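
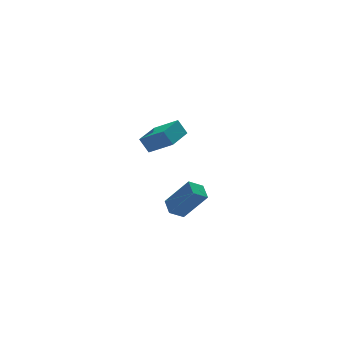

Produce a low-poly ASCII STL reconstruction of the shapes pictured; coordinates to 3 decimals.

solid 
facet normal -0.468 0.418 -0.779
outer loop
vertex -4.539 -2.399 -4.112
vertex -3.649 -2.363 -4.628
vertex -4.743 -3.416 -4.535
endloop
endfacet
facet normal -0.865 -0.035 0.501
outer loop
vertex -3.731 -4.317 -2.852
vertex -4.539 -2.399 -4.112
vertex -4.743 -3.416 -4.535
endloop
endfacet
facet normal -0.468 0.417 -0.779
outer loop
vertex -4.743 -3.416 -4.535
vertex -3.649 -2.363 -4.628
vertex -3.852 -3.38 -5.051
endloop
endfacet
facet normal -0.182 -0.908 -0.377
outer loop
vertex -3.852 -3.38 -5.051
vertex -3.731 -4.317 -2.852
vertex -4.743 -3.416 -4.535
endloop
endfacet
facet normal 0.182 0.908 0.377
outer loop
vertex -4.539 -2.399 -4.112
vertex -2.637 -3.264 -2.945
vertex -3.649 -2.363 -4.628
endloop
endfacet
facet normal -0.865 -0.036 0.501
outer loop
vertex -3.528 -3.3 -2.429
vertex -4.539 -2.399 -4.112
vertex -3.731 -4.317 -2.852
endloop
endfacet
facet normal 0.182 0.908 0.377
outer loop
vertex -3.528 -3.3 -2.429
vertex -2.637 -3.264 -2.945
vertex -4.539 -2.399 -4.112
endloop
endfacet
facet normal 0.865 0.036 -0.501
outer loop
vertex -3.649 -2.363 -4.628
vertex -2.637 -3.264 -2.945
vertex -3.852 -3.38 -5.051
endloop
endfacet
facet normal -0.182 -0.908 -0.377
outer loop
vertex -2.841 -4.281 -3.368
vertex -3.731 -4.317 -2.852
vertex -3.852 -3.38 -5.051
endloop
endfacet
facet normal 0.865 0.035 -0.501
outer loop
vertex -3.852 -3.38 -5.051
vertex -2.637 -3.264 -2.945
vertex -2.841 -4.281 -3.368
endloop
endfacet
facet normal 0.468 -0.417 0.779
outer loop
vertex -2.841 -4.281 -3.368
vertex -3.528 -3.3 -2.429
vertex -3.731 -4.317 -2.852
endloop
endfacet
facet normal 0.468 -0.418 0.779
outer loop
vertex -2.637 -3.264 -2.945
vertex -3.528 -3.3 -2.429
vertex -2.841 -4.281 -3.368
endloop
endfacet
facet normal -0.373 0.338 0.864
outer loop
vertex -2.354 2.533 -0.991
vertex -0.779 3.946 -0.863
vertex -3.343 3.716 -1.881
endloop
endfacet
facet normal -0.743 -0.667 -0.060
outer loop
vertex -2.921 3.334 -2.857
vertex -2.354 2.533 -0.991
vertex -3.343 3.716 -1.881
endloop
endfacet
facet normal -0.373 0.338 0.864
outer loop
vertex -3.343 3.716 -1.881
vertex -0.779 3.946 -0.863
vertex -1.767 5.129 -1.753
endloop
endfacet
facet normal -0.555 0.665 -0.500
outer loop
vertex -1.767 5.129 -1.753
vertex -2.921 3.334 -2.857
vertex -3.343 3.716 -1.881
endloop
endfacet
facet normal 0.555 -0.664 0.500
outer loop
vertex -2.354 2.533 -0.991
vertex -0.357 3.564 -1.839
vertex -0.779 3.946 -0.863
endloop
endfacet
facet normal -0.743 -0.666 -0.060
outer loop
vertex -1.933 2.151 -1.967
vertex -2.354 2.533 -0.991
vertex -2.921 3.334 -2.857
endloop
endfacet
facet normal 0.555 -0.665 0.500
outer loop
vertex -1.933 2.151 -1.967
vertex -0.357 3.564 -1.839
vertex -2.354 2.533 -0.991
endloop
endfacet
facet normal 0.743 0.666 0.061
outer loop
vertex -0.779 3.946 -0.863
vertex -0.357 3.564 -1.839
vertex -1.767 5.129 -1.753
endloop
endfacet
facet normal -0.556 0.665 -0.500
outer loop
vertex -1.346 4.747 -2.729
vertex -2.921 3.334 -2.857
vertex -1.767 5.129 -1.753
endloop
endfacet
facet normal 0.743 0.666 0.060
outer loop
vertex -1.767 5.129 -1.753
vertex -0.357 3.564 -1.839
vertex -1.346 4.747 -2.729
endloop
endfacet
facet normal 0.373 -0.338 -0.864
outer loop
vertex -1.346 4.747 -2.729
vertex -1.933 2.151 -1.967
vertex -2.921 3.334 -2.857
endloop
endfacet
facet normal 0.373 -0.338 -0.864
outer loop
vertex -0.357 3.564 -1.839
vertex -1.933 2.151 -1.967
vertex -1.346 4.747 -2.729
endloop
endfacet

endsolid


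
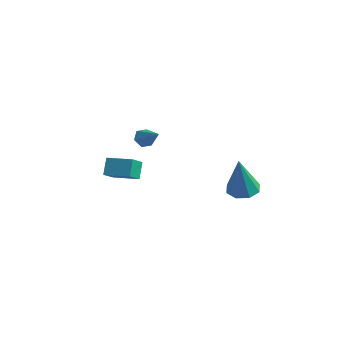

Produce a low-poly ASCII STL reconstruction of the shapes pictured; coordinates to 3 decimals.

solid 
facet normal -0.909 -0.394 -0.138
outer loop
vertex -2.896 -2.885 2.393
vertex -3.2 -2.447 3.143
vertex -3.136 -2.145 1.864
endloop
endfacet
facet normal 0.330 -0.476 -0.815
outer loop
vertex -2.0 -1.653 2.037
vertex -2.896 -2.885 2.393
vertex -3.136 -2.145 1.864
endloop
endfacet
facet normal -0.909 -0.394 -0.139
outer loop
vertex -3.136 -2.145 1.864
vertex -3.2 -2.447 3.143
vertex -3.44 -1.708 2.614
endloop
endfacet
facet normal -0.255 0.787 -0.562
outer loop
vertex -3.44 -1.708 2.614
vertex -2.0 -1.653 2.037
vertex -3.136 -2.145 1.864
endloop
endfacet
facet normal 0.255 -0.786 0.563
outer loop
vertex -2.896 -2.885 2.393
vertex -2.064 -1.955 3.316
vertex -3.2 -2.447 3.143
endloop
endfacet
facet normal 0.331 -0.476 -0.815
outer loop
vertex -1.76 -2.392 2.566
vertex -2.896 -2.885 2.393
vertex -2.0 -1.653 2.037
endloop
endfacet
facet normal 0.256 -0.787 0.562
outer loop
vertex -1.76 -2.392 2.566
vertex -2.064 -1.955 3.316
vertex -2.896 -2.885 2.393
endloop
endfacet
facet normal -0.330 0.476 0.815
outer loop
vertex -3.2 -2.447 3.143
vertex -2.064 -1.955 3.316
vertex -3.44 -1.708 2.614
endloop
endfacet
facet normal -0.255 0.786 -0.563
outer loop
vertex -2.304 -1.215 2.787
vertex -2.0 -1.653 2.037
vertex -3.44 -1.708 2.614
endloop
endfacet
facet normal -0.331 0.476 0.815
outer loop
vertex -3.44 -1.708 2.614
vertex -2.064 -1.955 3.316
vertex -2.304 -1.215 2.787
endloop
endfacet
facet normal 0.909 0.394 0.138
outer loop
vertex -2.304 -1.215 2.787
vertex -1.76 -2.392 2.566
vertex -2.0 -1.653 2.037
endloop
endfacet
facet normal 0.909 0.394 0.139
outer loop
vertex -2.064 -1.955 3.316
vertex -1.76 -2.392 2.566
vertex -2.304 -1.215 2.787
endloop
endfacet
facet normal -0.147 0.276 -0.950
outer loop
vertex 3.187 0.363 2.65
vertex 2.51 0.093 2.676
vertex 2.813 0.742 2.818
endloop
endfacet
facet normal 0.737 0.560 0.378
outer loop
vertex 3.187 0.363 2.65
vertex 2.813 0.742 2.818
vertex 2.81 -0.473 4.624
endloop
endfacet
facet normal -0.146 0.276 -0.950
outer loop
vertex 2.813 0.742 2.818
vertex 2.51 0.093 2.676
vertex 2.26 0.741 2.903
endloop
endfacet
facet normal 0.084 0.827 0.556
outer loop
vertex 2.813 0.742 2.818
vertex 2.26 0.741 2.903
vertex 2.81 -0.473 4.624
endloop
endfacet
facet normal -0.147 0.276 -0.950
outer loop
vertex 2.26 0.741 2.903
vertex 2.51 0.093 2.676
vertex 1.854 0.36 2.855
endloop
endfacet
facet normal -0.592 0.557 0.582
outer loop
vertex 2.26 0.741 2.903
vertex 1.854 0.36 2.855
vertex 2.81 -0.473 4.624
endloop
endfacet
facet normal -0.147 0.275 -0.950
outer loop
vertex 1.854 0.36 2.855
vertex 2.51 0.093 2.676
vertex 1.832 -0.177 2.703
endloop
endfacet
facet normal -0.893 -0.088 0.441
outer loop
vertex 1.854 0.36 2.855
vertex 1.832 -0.177 2.703
vertex 2.81 -0.473 4.624
endloop
endfacet
facet normal -0.148 0.275 -0.950
outer loop
vertex 1.832 -0.177 2.703
vertex 2.51 0.093 2.676
vertex 2.206 -0.556 2.535
endloop
endfacet
facet normal -0.646 -0.733 0.216
outer loop
vertex 1.832 -0.177 2.703
vertex 2.206 -0.556 2.535
vertex 2.81 -0.473 4.624
endloop
endfacet
facet normal -0.147 0.275 -0.950
outer loop
vertex 2.206 -0.556 2.535
vertex 2.51 0.093 2.676
vertex 2.759 -0.555 2.45
endloop
endfacet
facet normal 0.008 -0.999 0.038
outer loop
vertex 2.206 -0.556 2.535
vertex 2.759 -0.555 2.45
vertex 2.81 -0.473 4.624
endloop
endfacet
facet normal -0.148 0.275 -0.950
outer loop
vertex 2.759 -0.555 2.45
vertex 2.51 0.093 2.676
vertex 3.165 -0.174 2.497
endloop
endfacet
facet normal 0.684 -0.730 0.011
outer loop
vertex 2.759 -0.555 2.45
vertex 3.165 -0.174 2.497
vertex 2.81 -0.473 4.624
endloop
endfacet
facet normal -0.147 0.277 -0.950
outer loop
vertex 3.165 -0.174 2.497
vertex 2.51 0.093 2.676
vertex 3.187 0.363 2.65
endloop
endfacet
facet normal 0.985 -0.084 0.153
outer loop
vertex 3.165 -0.174 2.497
vertex 3.187 0.363 2.65
vertex 2.81 -0.473 4.624
endloop
endfacet
facet normal -0.839 0.051 -0.541
outer loop
vertex -3.344 -0.352 3.014
vertex -3.55 -0.028 3.364
vertex -3.279 0.161 2.962
endloop
endfacet
facet normal 0.784 -0.160 -0.599
outer loop
vertex -3.344 -0.352 3.014
vertex -3.279 0.161 2.962
vertex -2.51 -0.092 4.036
endloop
endfacet
facet normal -0.839 0.052 -0.541
outer loop
vertex -3.279 0.161 2.962
vertex -3.55 -0.028 3.364
vertex -3.485 0.486 3.313
endloop
endfacet
facet normal 0.637 0.715 -0.288
outer loop
vertex -3.279 0.161 2.962
vertex -3.485 0.486 3.313
vertex -2.51 -0.092 4.036
endloop
endfacet
facet normal -0.839 0.052 -0.542
outer loop
vertex -3.485 0.486 3.313
vertex -3.55 -0.028 3.364
vertex -3.756 0.297 3.714
endloop
endfacet
facet normal 0.139 0.856 0.497
outer loop
vertex -3.485 0.486 3.313
vertex -3.756 0.297 3.714
vertex -2.51 -0.092 4.036
endloop
endfacet
facet normal -0.839 0.052 -0.542
outer loop
vertex -3.756 0.297 3.714
vertex -3.55 -0.028 3.364
vertex -3.821 -0.217 3.765
endloop
endfacet
facet normal -0.212 0.123 0.969
outer loop
vertex -3.756 0.297 3.714
vertex -3.821 -0.217 3.765
vertex -2.51 -0.092 4.036
endloop
endfacet
facet normal -0.839 0.052 -0.542
outer loop
vertex -3.821 -0.217 3.765
vertex -3.55 -0.028 3.364
vertex -3.615 -0.541 3.415
endloop
endfacet
facet normal -0.064 -0.751 0.657
outer loop
vertex -3.821 -0.217 3.765
vertex -3.615 -0.541 3.415
vertex -2.51 -0.092 4.036
endloop
endfacet
facet normal -0.839 0.052 -0.542
outer loop
vertex -3.615 -0.541 3.415
vertex -3.55 -0.028 3.364
vertex -3.344 -0.352 3.014
endloop
endfacet
facet normal 0.434 -0.892 -0.127
outer loop
vertex -3.615 -0.541 3.415
vertex -3.344 -0.352 3.014
vertex -2.51 -0.092 4.036
endloop
endfacet

endsolid


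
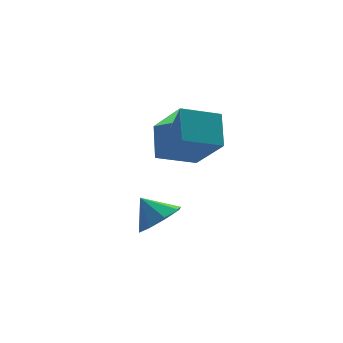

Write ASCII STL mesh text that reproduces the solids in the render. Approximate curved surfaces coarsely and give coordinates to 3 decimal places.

solid 
facet normal 0.382 -0.574 -0.725
outer loop
vertex 1.171 -1.837 -2.127
vertex 0.734 -1.443 -2.669
vertex 1.465 -1.351 -2.357
endloop
endfacet
facet normal 0.416 0.171 0.893
outer loop
vertex 1.171 -1.837 -2.127
vertex 1.465 -1.351 -2.357
vertex 0.346 -0.857 -1.931
endloop
endfacet
facet normal 0.381 -0.576 -0.723
outer loop
vertex 1.465 -1.351 -2.357
vertex 0.734 -1.443 -2.669
vertex 1.331 -0.92 -2.771
endloop
endfacet
facet normal 0.503 0.675 0.540
outer loop
vertex 1.465 -1.351 -2.357
vertex 1.331 -0.92 -2.771
vertex 0.346 -0.857 -1.931
endloop
endfacet
facet normal 0.380 -0.575 -0.725
outer loop
vertex 1.331 -0.92 -2.771
vertex 0.734 -1.443 -2.669
vertex 0.847 -0.795 -3.124
endloop
endfacet
facet normal 0.165 0.979 0.120
outer loop
vertex 1.331 -0.92 -2.771
vertex 0.847 -0.795 -3.124
vertex 0.346 -0.857 -1.931
endloop
endfacet
facet normal 0.382 -0.575 -0.724
outer loop
vertex 0.847 -0.795 -3.124
vertex 0.734 -1.443 -2.669
vertex 0.297 -1.05 -3.212
endloop
endfacet
facet normal -0.401 0.908 -0.121
outer loop
vertex 0.847 -0.795 -3.124
vertex 0.297 -1.05 -3.212
vertex 0.346 -0.857 -1.931
endloop
endfacet
facet normal 0.381 -0.576 -0.723
outer loop
vertex 0.297 -1.05 -3.212
vertex 0.734 -1.443 -2.669
vertex 0.003 -1.535 -2.981
endloop
endfacet
facet normal -0.863 0.503 -0.043
outer loop
vertex 0.297 -1.05 -3.212
vertex 0.003 -1.535 -2.981
vertex 0.346 -0.857 -1.931
endloop
endfacet
facet normal 0.381 -0.574 -0.724
outer loop
vertex 0.003 -1.535 -2.981
vertex 0.734 -1.443 -2.669
vertex 0.138 -1.966 -2.568
endloop
endfacet
facet normal -0.951 -0.000 0.311
outer loop
vertex 0.003 -1.535 -2.981
vertex 0.138 -1.966 -2.568
vertex 0.346 -0.857 -1.931
endloop
endfacet
facet normal 0.381 -0.574 -0.724
outer loop
vertex 0.138 -1.966 -2.568
vertex 0.734 -1.443 -2.669
vertex 0.622 -2.091 -2.214
endloop
endfacet
facet normal -0.612 -0.304 0.730
outer loop
vertex 0.138 -1.966 -2.568
vertex 0.622 -2.091 -2.214
vertex 0.346 -0.857 -1.931
endloop
endfacet
facet normal 0.381 -0.575 -0.725
outer loop
vertex 0.622 -2.091 -2.214
vertex 0.734 -1.443 -2.669
vertex 1.171 -1.837 -2.127
endloop
endfacet
facet normal -0.046 -0.233 0.971
outer loop
vertex 0.622 -2.091 -2.214
vertex 1.171 -1.837 -2.127
vertex 0.346 -0.857 -1.931
endloop
endfacet
facet normal -0.935 0.106 0.338
outer loop
vertex 1.133 -2.109 1.01
vertex 1.522 -1.156 1.788
vertex 0.807 -0.938 -0.262
endloop
endfacet
facet normal -0.301 -0.739 -0.603
outer loop
vertex 2.098 -1.084 -0.728
vertex 1.133 -2.109 1.01
vertex 0.807 -0.938 -0.262
endloop
endfacet
facet normal -0.935 0.107 0.338
outer loop
vertex 0.807 -0.938 -0.262
vertex 1.522 -1.156 1.788
vertex 1.196 0.015 0.515
endloop
endfacet
facet normal -0.186 0.665 -0.723
outer loop
vertex 1.196 0.015 0.515
vertex 2.098 -1.084 -0.728
vertex 0.807 -0.938 -0.262
endloop
endfacet
facet normal 0.186 -0.666 0.723
outer loop
vertex 1.133 -2.109 1.01
vertex 2.813 -1.302 1.322
vertex 1.522 -1.156 1.788
endloop
endfacet
facet normal -0.301 -0.739 -0.603
outer loop
vertex 2.424 -2.255 0.545
vertex 1.133 -2.109 1.01
vertex 2.098 -1.084 -0.728
endloop
endfacet
facet normal 0.185 -0.665 0.723
outer loop
vertex 2.424 -2.255 0.545
vertex 2.813 -1.302 1.322
vertex 1.133 -2.109 1.01
endloop
endfacet
facet normal 0.301 0.739 0.603
outer loop
vertex 1.522 -1.156 1.788
vertex 2.813 -1.302 1.322
vertex 1.196 0.015 0.515
endloop
endfacet
facet normal -0.185 0.666 -0.723
outer loop
vertex 2.487 -0.131 0.05
vertex 2.098 -1.084 -0.728
vertex 1.196 0.015 0.515
endloop
endfacet
facet normal 0.301 0.739 0.603
outer loop
vertex 1.196 0.015 0.515
vertex 2.813 -1.302 1.322
vertex 2.487 -0.131 0.05
endloop
endfacet
facet normal 0.935 -0.106 -0.337
outer loop
vertex 2.487 -0.131 0.05
vertex 2.424 -2.255 0.545
vertex 2.098 -1.084 -0.728
endloop
endfacet
facet normal 0.935 -0.106 -0.338
outer loop
vertex 2.813 -1.302 1.322
vertex 2.424 -2.255 0.545
vertex 2.487 -0.131 0.05
endloop
endfacet

endsolid


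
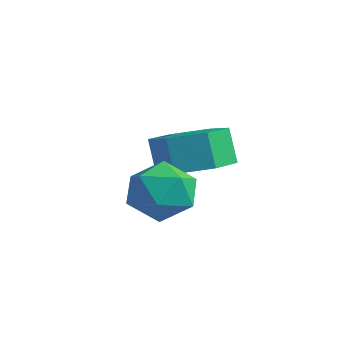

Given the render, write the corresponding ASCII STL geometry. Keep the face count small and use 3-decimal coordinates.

solid 
facet normal -0.973 0.145 -0.179
outer loop
vertex -0.747 -4.036 -3.236
vertex -0.935 -4.231 -2.373
vertex -0.763 -3.377 -2.617
endloop
endfacet
facet normal -0.573 0.553 -0.604
outer loop
vertex -0.747 -4.036 -3.236
vertex -0.763 -3.377 -2.617
vertex -0.114 -3.391 -3.246
endloop
endfacet
facet normal -0.143 0.125 -0.982
outer loop
vertex -0.747 -4.036 -3.236
vertex -0.114 -3.391 -3.246
vertex 0.117 -4.254 -3.39
endloop
endfacet
facet normal -0.279 -0.547 -0.789
outer loop
vertex -0.747 -4.036 -3.236
vertex 0.117 -4.254 -3.39
vertex -0.391 -4.773 -2.851
endloop
endfacet
facet normal -0.792 -0.536 -0.294
outer loop
vertex -0.747 -4.036 -3.236
vertex -0.391 -4.773 -2.851
vertex -0.935 -4.231 -2.373
endloop
endfacet
facet normal -0.164 0.968 -0.191
outer loop
vertex -0.114 -3.391 -3.246
vertex -0.763 -3.377 -2.617
vertex 0.091 -3.187 -2.389
endloop
endfacet
facet normal -0.812 0.306 0.497
outer loop
vertex -0.763 -3.377 -2.617
vertex -0.935 -4.231 -2.373
vertex -0.417 -3.706 -1.85
endloop
endfacet
facet normal -0.518 -0.796 0.313
outer loop
vertex -0.935 -4.231 -2.373
vertex -0.391 -4.773 -2.851
vertex -0.186 -4.569 -1.994
endloop
endfacet
facet normal 0.312 -0.814 -0.490
outer loop
vertex -0.391 -4.773 -2.851
vertex 0.117 -4.254 -3.39
vertex 0.463 -4.583 -2.623
endloop
endfacet
facet normal 0.530 0.276 -0.802
outer loop
vertex 0.117 -4.254 -3.39
vertex -0.114 -3.391 -3.246
vertex 0.635 -3.729 -2.867
endloop
endfacet
facet normal 0.279 0.547 0.789
outer loop
vertex 0.447 -3.924 -2.004
vertex 0.091 -3.187 -2.389
vertex -0.417 -3.706 -1.85
endloop
endfacet
facet normal 0.143 -0.125 0.982
outer loop
vertex 0.447 -3.924 -2.004
vertex -0.417 -3.706 -1.85
vertex -0.186 -4.569 -1.994
endloop
endfacet
facet normal 0.573 -0.553 0.604
outer loop
vertex 0.447 -3.924 -2.004
vertex -0.186 -4.569 -1.994
vertex 0.463 -4.583 -2.623
endloop
endfacet
facet normal 0.973 -0.145 0.179
outer loop
vertex 0.447 -3.924 -2.004
vertex 0.463 -4.583 -2.623
vertex 0.635 -3.729 -2.867
endloop
endfacet
facet normal 0.792 0.536 0.294
outer loop
vertex 0.447 -3.924 -2.004
vertex 0.635 -3.729 -2.867
vertex 0.091 -3.187 -2.389
endloop
endfacet
facet normal -0.312 0.814 0.490
outer loop
vertex -0.417 -3.706 -1.85
vertex 0.091 -3.187 -2.389
vertex -0.763 -3.377 -2.617
endloop
endfacet
facet normal -0.530 -0.276 0.802
outer loop
vertex -0.186 -4.569 -1.994
vertex -0.417 -3.706 -1.85
vertex -0.935 -4.231 -2.373
endloop
endfacet
facet normal 0.164 -0.968 0.191
outer loop
vertex 0.463 -4.583 -2.623
vertex -0.186 -4.569 -1.994
vertex -0.391 -4.773 -2.851
endloop
endfacet
facet normal 0.812 -0.306 -0.497
outer loop
vertex 0.635 -3.729 -2.867
vertex 0.463 -4.583 -2.623
vertex 0.117 -4.254 -3.39
endloop
endfacet
facet normal 0.518 0.796 -0.313
outer loop
vertex 0.091 -3.187 -2.389
vertex 0.635 -3.729 -2.867
vertex -0.114 -3.391 -3.246
endloop
endfacet
facet normal 0.373 -0.067 -0.925
outer loop
vertex -0.811 -1.202 -2.765
vertex -1.402 -1.936 -2.95
vertex -1.683 -1.035 -3.129
endloop
endfacet
facet normal 0.186 0.982 0.004
outer loop
vertex -0.811 -1.202 -2.765
vertex -1.683 -1.035 -3.129
vertex -1.206 -1.131 -1.784
endloop
endfacet
facet normal 0.186 0.982 0.004
outer loop
vertex -1.206 -1.131 -1.784
vertex -1.683 -1.035 -3.129
vertex -2.079 -0.964 -2.148
endloop
endfacet
facet normal -0.373 0.067 0.925
outer loop
vertex -1.206 -1.131 -1.784
vertex -2.079 -0.964 -2.148
vertex -1.798 -1.864 -1.97
endloop
endfacet
facet normal 0.373 -0.068 -0.925
outer loop
vertex -1.683 -1.035 -3.129
vertex -1.402 -1.936 -2.95
vertex -2.275 -1.768 -3.314
endloop
endfacet
facet normal -0.693 0.642 -0.326
outer loop
vertex -1.683 -1.035 -3.129
vertex -2.275 -1.768 -3.314
vertex -2.079 -0.964 -2.148
endloop
endfacet
facet normal -0.694 0.642 -0.326
outer loop
vertex -2.079 -0.964 -2.148
vertex -2.275 -1.768 -3.314
vertex -2.67 -1.697 -2.333
endloop
endfacet
facet normal -0.373 0.067 0.926
outer loop
vertex -2.079 -0.964 -2.148
vertex -2.67 -1.697 -2.333
vertex -1.798 -1.864 -1.97
endloop
endfacet
facet normal 0.373 -0.066 -0.925
outer loop
vertex -2.275 -1.768 -3.314
vertex -1.402 -1.936 -2.95
vertex -1.994 -2.669 -3.136
endloop
endfacet
facet normal -0.881 -0.340 -0.330
outer loop
vertex -2.275 -1.768 -3.314
vertex -1.994 -2.669 -3.136
vertex -2.67 -1.697 -2.333
endloop
endfacet
facet normal -0.881 -0.340 -0.330
outer loop
vertex -2.67 -1.697 -2.333
vertex -1.994 -2.669 -3.136
vertex -2.389 -2.598 -2.155
endloop
endfacet
facet normal -0.373 0.067 0.926
outer loop
vertex -2.67 -1.697 -2.333
vertex -2.389 -2.598 -2.155
vertex -1.798 -1.864 -1.97
endloop
endfacet
facet normal 0.373 -0.067 -0.925
outer loop
vertex -1.994 -2.669 -3.136
vertex -1.402 -1.936 -2.95
vertex -1.121 -2.836 -2.772
endloop
endfacet
facet normal -0.186 -0.982 -0.004
outer loop
vertex -1.994 -2.669 -3.136
vertex -1.121 -2.836 -2.772
vertex -2.389 -2.598 -2.155
endloop
endfacet
facet normal -0.186 -0.982 -0.004
outer loop
vertex -2.389 -2.598 -2.155
vertex -1.121 -2.836 -2.772
vertex -1.517 -2.765 -1.791
endloop
endfacet
facet normal -0.373 0.067 0.925
outer loop
vertex -2.389 -2.598 -2.155
vertex -1.517 -2.765 -1.791
vertex -1.798 -1.864 -1.97
endloop
endfacet
facet normal 0.373 -0.067 -0.926
outer loop
vertex -1.121 -2.836 -2.772
vertex -1.402 -1.936 -2.95
vertex -0.53 -2.103 -2.587
endloop
endfacet
facet normal 0.694 -0.642 0.327
outer loop
vertex -1.121 -2.836 -2.772
vertex -0.53 -2.103 -2.587
vertex -1.517 -2.765 -1.791
endloop
endfacet
facet normal 0.694 -0.642 0.326
outer loop
vertex -1.517 -2.765 -1.791
vertex -0.53 -2.103 -2.587
vertex -0.925 -2.032 -1.606
endloop
endfacet
facet normal -0.373 0.068 0.925
outer loop
vertex -1.517 -2.765 -1.791
vertex -0.925 -2.032 -1.606
vertex -1.798 -1.864 -1.97
endloop
endfacet
facet normal 0.373 -0.067 -0.926
outer loop
vertex -0.53 -2.103 -2.587
vertex -1.402 -1.936 -2.95
vertex -0.811 -1.202 -2.765
endloop
endfacet
facet normal 0.881 0.340 0.330
outer loop
vertex -0.53 -2.103 -2.587
vertex -0.811 -1.202 -2.765
vertex -0.925 -2.032 -1.606
endloop
endfacet
facet normal 0.881 0.340 0.330
outer loop
vertex -0.925 -2.032 -1.606
vertex -0.811 -1.202 -2.765
vertex -1.206 -1.131 -1.784
endloop
endfacet
facet normal -0.373 0.066 0.925
outer loop
vertex -0.925 -2.032 -1.606
vertex -1.206 -1.131 -1.784
vertex -1.798 -1.864 -1.97
endloop
endfacet

endsolid


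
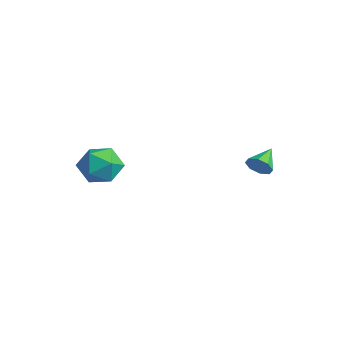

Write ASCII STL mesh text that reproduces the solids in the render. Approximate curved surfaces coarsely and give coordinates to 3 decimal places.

solid 
facet normal 0.474 -0.778 -0.412
outer loop
vertex 2.33 3.415 -2.574
vertex 2.088 3.009 -2.086
vertex 1.872 3.203 -2.701
endloop
endfacet
facet normal -0.181 0.763 -0.620
outer loop
vertex 2.33 3.415 -2.574
vertex 1.872 3.203 -2.701
vertex 1.452 4.051 -1.534
endloop
endfacet
facet normal 0.475 -0.778 -0.412
outer loop
vertex 1.872 3.203 -2.701
vertex 2.088 3.009 -2.086
vertex 1.54 2.877 -2.468
endloop
endfacet
facet normal -0.751 0.376 -0.543
outer loop
vertex 1.872 3.203 -2.701
vertex 1.54 2.877 -2.468
vertex 1.452 4.051 -1.534
endloop
endfacet
facet normal 0.475 -0.778 -0.412
outer loop
vertex 1.54 2.877 -2.468
vertex 2.088 3.009 -2.086
vertex 1.529 2.628 -2.011
endloop
endfacet
facet normal -0.998 -0.039 -0.045
outer loop
vertex 1.54 2.877 -2.468
vertex 1.529 2.628 -2.011
vertex 1.452 4.051 -1.534
endloop
endfacet
facet normal 0.475 -0.778 -0.412
outer loop
vertex 1.529 2.628 -2.011
vertex 2.088 3.009 -2.086
vertex 1.845 2.602 -1.598
endloop
endfacet
facet normal -0.779 -0.237 0.581
outer loop
vertex 1.529 2.628 -2.011
vertex 1.845 2.602 -1.598
vertex 1.452 4.051 -1.534
endloop
endfacet
facet normal 0.474 -0.778 -0.412
outer loop
vertex 1.845 2.602 -1.598
vertex 2.088 3.009 -2.086
vertex 2.303 2.814 -1.471
endloop
endfacet
facet normal -0.221 -0.103 0.970
outer loop
vertex 1.845 2.602 -1.598
vertex 2.303 2.814 -1.471
vertex 1.452 4.051 -1.534
endloop
endfacet
facet normal 0.474 -0.778 -0.412
outer loop
vertex 2.303 2.814 -1.471
vertex 2.088 3.009 -2.086
vertex 2.635 3.14 -1.705
endloop
endfacet
facet normal 0.349 0.285 0.893
outer loop
vertex 2.303 2.814 -1.471
vertex 2.635 3.14 -1.705
vertex 1.452 4.051 -1.534
endloop
endfacet
facet normal 0.474 -0.778 -0.413
outer loop
vertex 2.635 3.14 -1.705
vertex 2.088 3.009 -2.086
vertex 2.646 3.389 -2.162
endloop
endfacet
facet normal 0.596 0.699 0.395
outer loop
vertex 2.635 3.14 -1.705
vertex 2.646 3.389 -2.162
vertex 1.452 4.051 -1.534
endloop
endfacet
facet normal 0.474 -0.778 -0.412
outer loop
vertex 2.646 3.389 -2.162
vertex 2.088 3.009 -2.086
vertex 2.33 3.415 -2.574
endloop
endfacet
facet normal 0.376 0.897 -0.232
outer loop
vertex 2.646 3.389 -2.162
vertex 2.33 3.415 -2.574
vertex 1.452 4.051 -1.534
endloop
endfacet
facet normal -0.963 0.268 0.018
outer loop
vertex -4.662 -0.909 -3.695
vertex -4.952 -1.914 -4.257
vertex -4.922 -1.886 -3.07
endloop
endfacet
facet normal -0.615 0.535 0.580
outer loop
vertex -4.662 -0.909 -3.695
vertex -4.922 -1.886 -3.07
vertex -4.012 -1.195 -2.742
endloop
endfacet
facet normal -0.079 0.939 0.336
outer loop
vertex -4.662 -0.909 -3.695
vertex -4.012 -1.195 -2.742
vertex -3.479 -0.798 -3.727
endloop
endfacet
facet normal -0.097 0.921 -0.377
outer loop
vertex -4.662 -0.909 -3.695
vertex -3.479 -0.798 -3.727
vertex -4.06 -1.242 -4.664
endloop
endfacet
facet normal -0.643 0.507 -0.574
outer loop
vertex -4.662 -0.909 -3.695
vertex -4.06 -1.242 -4.664
vertex -4.952 -1.914 -4.257
endloop
endfacet
facet normal -0.332 -0.011 0.943
outer loop
vertex -4.012 -1.195 -2.742
vertex -4.922 -1.886 -3.07
vertex -3.9 -2.378 -2.716
endloop
endfacet
facet normal -0.896 -0.443 0.033
outer loop
vertex -4.922 -1.886 -3.07
vertex -4.952 -1.914 -4.257
vertex -4.481 -2.822 -3.653
endloop
endfacet
facet normal -0.379 -0.056 -0.924
outer loop
vertex -4.952 -1.914 -4.257
vertex -4.06 -1.242 -4.664
vertex -3.948 -2.425 -4.638
endloop
endfacet
facet normal 0.506 0.615 -0.605
outer loop
vertex -4.06 -1.242 -4.664
vertex -3.479 -0.798 -3.727
vertex -3.038 -1.734 -4.31
endloop
endfacet
facet normal 0.535 0.642 0.549
outer loop
vertex -3.479 -0.798 -3.727
vertex -4.012 -1.195 -2.742
vertex -3.008 -1.706 -3.123
endloop
endfacet
facet normal 0.097 -0.921 0.377
outer loop
vertex -3.298 -2.711 -3.685
vertex -3.9 -2.378 -2.716
vertex -4.481 -2.822 -3.653
endloop
endfacet
facet normal 0.079 -0.939 -0.336
outer loop
vertex -3.298 -2.711 -3.685
vertex -4.481 -2.822 -3.653
vertex -3.948 -2.425 -4.638
endloop
endfacet
facet normal 0.615 -0.535 -0.580
outer loop
vertex -3.298 -2.711 -3.685
vertex -3.948 -2.425 -4.638
vertex -3.038 -1.734 -4.31
endloop
endfacet
facet normal 0.963 -0.268 -0.018
outer loop
vertex -3.298 -2.711 -3.685
vertex -3.038 -1.734 -4.31
vertex -3.008 -1.706 -3.123
endloop
endfacet
facet normal 0.643 -0.507 0.574
outer loop
vertex -3.298 -2.711 -3.685
vertex -3.008 -1.706 -3.123
vertex -3.9 -2.378 -2.716
endloop
endfacet
facet normal -0.506 -0.615 0.605
outer loop
vertex -4.481 -2.822 -3.653
vertex -3.9 -2.378 -2.716
vertex -4.922 -1.886 -3.07
endloop
endfacet
facet normal -0.535 -0.642 -0.549
outer loop
vertex -3.948 -2.425 -4.638
vertex -4.481 -2.822 -3.653
vertex -4.952 -1.914 -4.257
endloop
endfacet
facet normal 0.332 0.011 -0.943
outer loop
vertex -3.038 -1.734 -4.31
vertex -3.948 -2.425 -4.638
vertex -4.06 -1.242 -4.664
endloop
endfacet
facet normal 0.896 0.443 -0.033
outer loop
vertex -3.008 -1.706 -3.123
vertex -3.038 -1.734 -4.31
vertex -3.479 -0.798 -3.727
endloop
endfacet
facet normal 0.379 0.056 0.924
outer loop
vertex -3.9 -2.378 -2.716
vertex -3.008 -1.706 -3.123
vertex -4.012 -1.195 -2.742
endloop
endfacet

endsolid


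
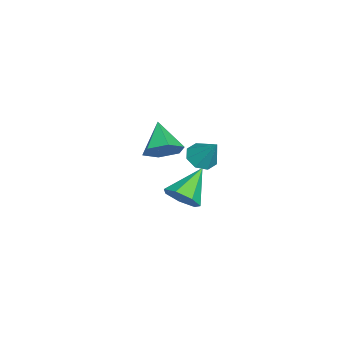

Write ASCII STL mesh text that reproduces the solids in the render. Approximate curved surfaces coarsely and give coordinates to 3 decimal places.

solid 
facet normal 0.767 0.258 -0.587
outer loop
vertex 0.727 -2.718 -1.169
vertex 0.089 -2.025 -1.698
vertex 0.642 -1.696 -0.83
endloop
endfacet
facet normal 0.232 -0.289 0.929
outer loop
vertex 0.727 -2.718 -1.169
vertex 0.642 -1.696 -0.83
vertex -1.369 -2.515 -0.582
endloop
endfacet
facet normal 0.767 0.258 -0.587
outer loop
vertex 0.642 -1.696 -0.83
vertex 0.089 -2.025 -1.698
vertex 0.004 -1.003 -1.359
endloop
endfacet
facet normal -0.114 0.534 0.838
outer loop
vertex 0.642 -1.696 -0.83
vertex 0.004 -1.003 -1.359
vertex -1.369 -2.515 -0.582
endloop
endfacet
facet normal 0.768 0.258 -0.586
outer loop
vertex 0.004 -1.003 -1.359
vertex 0.089 -2.025 -1.698
vertex -0.548 -1.332 -2.227
endloop
endfacet
facet normal -0.686 0.709 0.167
outer loop
vertex 0.004 -1.003 -1.359
vertex -0.548 -1.332 -2.227
vertex -1.369 -2.515 -0.582
endloop
endfacet
facet normal 0.767 0.257 -0.587
outer loop
vertex -0.548 -1.332 -2.227
vertex 0.089 -2.025 -1.698
vertex -0.464 -2.354 -2.565
endloop
endfacet
facet normal -0.910 0.061 -0.410
outer loop
vertex -0.548 -1.332 -2.227
vertex -0.464 -2.354 -2.565
vertex -1.369 -2.515 -0.582
endloop
endfacet
facet normal 0.767 0.258 -0.587
outer loop
vertex -0.464 -2.354 -2.565
vertex 0.089 -2.025 -1.698
vertex 0.174 -3.047 -2.036
endloop
endfacet
facet normal -0.563 -0.762 -0.319
outer loop
vertex -0.464 -2.354 -2.565
vertex 0.174 -3.047 -2.036
vertex -1.369 -2.515 -0.582
endloop
endfacet
facet normal 0.767 0.258 -0.587
outer loop
vertex 0.174 -3.047 -2.036
vertex 0.089 -2.025 -1.698
vertex 0.727 -2.718 -1.169
endloop
endfacet
facet normal 0.007 -0.936 0.351
outer loop
vertex 0.174 -3.047 -2.036
vertex 0.727 -2.718 -1.169
vertex -1.369 -2.515 -0.582
endloop
endfacet
facet normal 0.737 -0.380 -0.559
outer loop
vertex 4.429 -0.812 -1.415
vertex 3.905 -0.61 -2.243
vertex 4.566 -0.03 -1.766
endloop
endfacet
facet normal 0.305 0.345 0.888
outer loop
vertex 4.429 -0.812 -1.415
vertex 4.566 -0.03 -1.766
vertex 2.395 0.17 -1.097
endloop
endfacet
facet normal 0.737 -0.381 -0.559
outer loop
vertex 4.566 -0.03 -1.766
vertex 3.905 -0.61 -2.243
vertex 4.206 0.315 -2.476
endloop
endfacet
facet normal 0.192 0.917 0.348
outer loop
vertex 4.566 -0.03 -1.766
vertex 4.206 0.315 -2.476
vertex 2.395 0.17 -1.097
endloop
endfacet
facet normal 0.736 -0.381 -0.559
outer loop
vertex 4.206 0.315 -2.476
vertex 3.905 -0.61 -2.243
vertex 3.619 -0.036 -3.01
endloop
endfacet
facet normal -0.289 0.914 -0.283
outer loop
vertex 4.206 0.315 -2.476
vertex 3.619 -0.036 -3.01
vertex 2.395 0.17 -1.097
endloop
endfacet
facet normal 0.737 -0.380 -0.559
outer loop
vertex 3.619 -0.036 -3.01
vertex 3.905 -0.61 -2.243
vertex 3.248 -0.819 -2.967
endloop
endfacet
facet normal -0.776 0.338 -0.533
outer loop
vertex 3.619 -0.036 -3.01
vertex 3.248 -0.819 -2.967
vertex 2.395 0.17 -1.097
endloop
endfacet
facet normal 0.737 -0.380 -0.559
outer loop
vertex 3.248 -0.819 -2.967
vertex 3.905 -0.61 -2.243
vertex 3.372 -1.445 -2.378
endloop
endfacet
facet normal -0.901 -0.378 -0.212
outer loop
vertex 3.248 -0.819 -2.967
vertex 3.372 -1.445 -2.378
vertex 2.395 0.17 -1.097
endloop
endfacet
facet normal 0.737 -0.380 -0.559
outer loop
vertex 3.372 -1.445 -2.378
vertex 3.905 -0.61 -2.243
vertex 3.897 -1.442 -1.688
endloop
endfacet
facet normal -0.572 -0.694 0.438
outer loop
vertex 3.372 -1.445 -2.378
vertex 3.897 -1.442 -1.688
vertex 2.395 0.17 -1.097
endloop
endfacet
facet normal 0.737 -0.380 -0.559
outer loop
vertex 3.897 -1.442 -1.688
vertex 3.905 -0.61 -2.243
vertex 4.429 -0.812 -1.415
endloop
endfacet
facet normal -0.035 -0.372 0.927
outer loop
vertex 3.897 -1.442 -1.688
vertex 4.429 -0.812 -1.415
vertex 2.395 0.17 -1.097
endloop
endfacet
facet normal -0.390 -0.460 -0.798
outer loop
vertex -2.185 -1.196 -3.745
vertex -2.73 -0.493 -3.884
vertex -1.903 -0.721 -4.157
endloop
endfacet
facet normal 0.912 -0.321 0.254
outer loop
vertex -2.185 -1.196 -3.745
vertex -1.903 -0.721 -4.157
vertex -2.01 0.353 -2.416
endloop
endfacet
facet normal -0.390 -0.460 -0.798
outer loop
vertex -1.903 -0.721 -4.157
vertex -2.73 -0.493 -3.884
vertex -2.106 -0.112 -4.409
endloop
endfacet
facet normal 0.956 0.273 -0.110
outer loop
vertex -1.903 -0.721 -4.157
vertex -2.106 -0.112 -4.409
vertex -2.01 0.353 -2.416
endloop
endfacet
facet normal -0.390 -0.460 -0.798
outer loop
vertex -2.106 -0.112 -4.409
vertex -2.73 -0.493 -3.884
vertex -2.674 0.273 -4.353
endloop
endfacet
facet normal 0.533 0.818 -0.217
outer loop
vertex -2.106 -0.112 -4.409
vertex -2.674 0.273 -4.353
vertex -2.01 0.353 -2.416
endloop
endfacet
facet normal -0.391 -0.460 -0.797
outer loop
vertex -2.674 0.273 -4.353
vertex -2.73 -0.493 -3.884
vertex -3.275 0.21 -4.022
endloop
endfacet
facet normal -0.107 0.994 -0.004
outer loop
vertex -2.674 0.273 -4.353
vertex -3.275 0.21 -4.022
vertex -2.01 0.353 -2.416
endloop
endfacet
facet normal -0.391 -0.460 -0.797
outer loop
vertex -3.275 0.21 -4.022
vertex -2.73 -0.493 -3.884
vertex -3.556 -0.265 -3.61
endloop
endfacet
facet normal -0.591 0.699 0.403
outer loop
vertex -3.275 0.21 -4.022
vertex -3.556 -0.265 -3.61
vertex -2.01 0.353 -2.416
endloop
endfacet
facet normal -0.391 -0.460 -0.797
outer loop
vertex -3.556 -0.265 -3.61
vertex -2.73 -0.493 -3.884
vertex -3.353 -0.874 -3.358
endloop
endfacet
facet normal -0.634 0.106 0.766
outer loop
vertex -3.556 -0.265 -3.61
vertex -3.353 -0.874 -3.358
vertex -2.01 0.353 -2.416
endloop
endfacet
facet normal -0.391 -0.461 -0.797
outer loop
vertex -3.353 -0.874 -3.358
vertex -2.73 -0.493 -3.884
vertex -2.785 -1.259 -3.414
endloop
endfacet
facet normal -0.211 -0.439 0.873
outer loop
vertex -3.353 -0.874 -3.358
vertex -2.785 -1.259 -3.414
vertex -2.01 0.353 -2.416
endloop
endfacet
facet normal -0.391 -0.461 -0.797
outer loop
vertex -2.785 -1.259 -3.414
vertex -2.73 -0.493 -3.884
vertex -2.185 -1.196 -3.745
endloop
endfacet
facet normal 0.429 -0.616 0.661
outer loop
vertex -2.785 -1.259 -3.414
vertex -2.185 -1.196 -3.745
vertex -2.01 0.353 -2.416
endloop
endfacet

endsolid


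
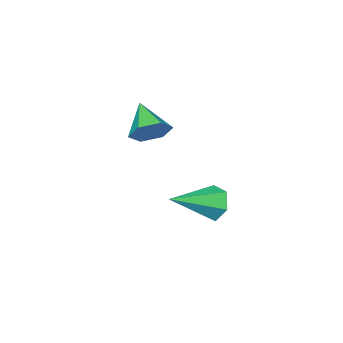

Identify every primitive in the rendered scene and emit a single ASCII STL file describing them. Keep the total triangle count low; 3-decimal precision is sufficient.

solid 
facet normal -0.907 0.169 -0.385
outer loop
vertex -1.191 0.862 -3.567
vertex -1.534 0.425 -2.95
vertex -1.418 1.242 -2.865
endloop
endfacet
facet normal 0.597 0.770 -0.224
outer loop
vertex -1.191 0.862 -3.567
vertex -1.418 1.242 -2.865
vertex 0.354 0.075 -2.15
endloop
endfacet
facet normal -0.907 0.169 -0.385
outer loop
vertex -1.418 1.242 -2.865
vertex -1.534 0.425 -2.95
vertex -1.761 0.805 -2.248
endloop
endfacet
facet normal 0.223 0.733 0.643
outer loop
vertex -1.418 1.242 -2.865
vertex -1.761 0.805 -2.248
vertex 0.354 0.075 -2.15
endloop
endfacet
facet normal -0.908 0.168 -0.384
outer loop
vertex -1.761 0.805 -2.248
vertex -1.534 0.425 -2.95
vertex -1.876 -0.012 -2.333
endloop
endfacet
facet normal -0.078 -0.092 0.993
outer loop
vertex -1.761 0.805 -2.248
vertex -1.876 -0.012 -2.333
vertex 0.354 0.075 -2.15
endloop
endfacet
facet normal -0.908 0.168 -0.384
outer loop
vertex -1.876 -0.012 -2.333
vertex -1.534 0.425 -2.95
vertex -1.649 -0.393 -3.035
endloop
endfacet
facet normal -0.005 -0.880 0.476
outer loop
vertex -1.876 -0.012 -2.333
vertex -1.649 -0.393 -3.035
vertex 0.354 0.075 -2.15
endloop
endfacet
facet normal -0.908 0.168 -0.384
outer loop
vertex -1.649 -0.393 -3.035
vertex -1.534 0.425 -2.95
vertex -1.307 0.044 -3.652
endloop
endfacet
facet normal 0.370 -0.842 -0.392
outer loop
vertex -1.649 -0.393 -3.035
vertex -1.307 0.044 -3.652
vertex 0.354 0.075 -2.15
endloop
endfacet
facet normal -0.907 0.169 -0.385
outer loop
vertex -1.307 0.044 -3.652
vertex -1.534 0.425 -2.95
vertex -1.191 0.862 -3.567
endloop
endfacet
facet normal 0.671 -0.018 -0.741
outer loop
vertex -1.307 0.044 -3.652
vertex -1.191 0.862 -3.567
vertex 0.354 0.075 -2.15
endloop
endfacet
facet normal 0.309 0.781 -0.543
outer loop
vertex 1.785 -0.437 1.385
vertex 1.076 -0.052 1.535
vertex 1.713 0.048 2.042
endloop
endfacet
facet normal 0.729 -0.510 0.456
outer loop
vertex 1.785 -0.437 1.385
vertex 1.713 0.048 2.042
vertex 0.604 -1.248 2.365
endloop
endfacet
facet normal 0.309 0.781 -0.543
outer loop
vertex 1.713 0.048 2.042
vertex 1.076 -0.052 1.535
vertex 1.004 0.433 2.192
endloop
endfacet
facet normal 0.230 0.045 0.972
outer loop
vertex 1.713 0.048 2.042
vertex 1.004 0.433 2.192
vertex 0.604 -1.248 2.365
endloop
endfacet
facet normal 0.309 0.781 -0.543
outer loop
vertex 1.004 0.433 2.192
vertex 1.076 -0.052 1.535
vertex 0.368 0.332 1.685
endloop
endfacet
facet normal -0.629 0.226 0.744
outer loop
vertex 1.004 0.433 2.192
vertex 0.368 0.332 1.685
vertex 0.604 -1.248 2.365
endloop
endfacet
facet normal 0.309 0.781 -0.543
outer loop
vertex 0.368 0.332 1.685
vertex 1.076 -0.052 1.535
vertex 0.44 -0.153 1.028
endloop
endfacet
facet normal -0.989 -0.148 0.001
outer loop
vertex 0.368 0.332 1.685
vertex 0.44 -0.153 1.028
vertex 0.604 -1.248 2.365
endloop
endfacet
facet normal 0.309 0.780 -0.543
outer loop
vertex 0.44 -0.153 1.028
vertex 1.076 -0.052 1.535
vertex 1.148 -0.538 0.878
endloop
endfacet
facet normal -0.491 -0.702 -0.515
outer loop
vertex 0.44 -0.153 1.028
vertex 1.148 -0.538 0.878
vertex 0.604 -1.248 2.365
endloop
endfacet
facet normal 0.309 0.781 -0.544
outer loop
vertex 1.148 -0.538 0.878
vertex 1.076 -0.052 1.535
vertex 1.785 -0.437 1.385
endloop
endfacet
facet normal 0.369 -0.884 -0.287
outer loop
vertex 1.148 -0.538 0.878
vertex 1.785 -0.437 1.385
vertex 0.604 -1.248 2.365
endloop
endfacet

endsolid


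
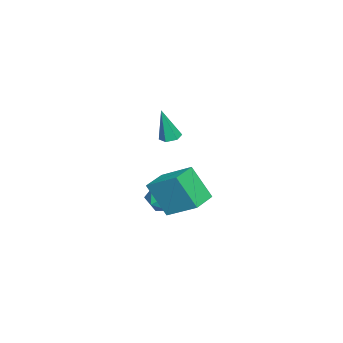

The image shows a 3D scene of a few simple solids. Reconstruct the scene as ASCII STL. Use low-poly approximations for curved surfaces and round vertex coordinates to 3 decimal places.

solid 
facet normal -0.156 0.191 -0.969
outer loop
vertex 0.477 -0.083 1.397
vertex -0.062 -0.036 1.493
vertex 0.263 0.406 1.528
endloop
endfacet
facet normal 0.918 0.353 0.182
outer loop
vertex 0.477 -0.083 1.397
vertex 0.263 0.406 1.528
vertex 0.222 -0.384 3.267
endloop
endfacet
facet normal -0.156 0.191 -0.969
outer loop
vertex 0.263 0.406 1.528
vertex -0.062 -0.036 1.493
vertex -0.276 0.454 1.624
endloop
endfacet
facet normal 0.153 0.898 0.412
outer loop
vertex 0.263 0.406 1.528
vertex -0.276 0.454 1.624
vertex 0.222 -0.384 3.267
endloop
endfacet
facet normal -0.155 0.191 -0.969
outer loop
vertex -0.276 0.454 1.624
vertex -0.062 -0.036 1.493
vertex -0.602 0.012 1.589
endloop
endfacet
facet normal -0.726 0.498 0.474
outer loop
vertex -0.276 0.454 1.624
vertex -0.602 0.012 1.589
vertex 0.222 -0.384 3.267
endloop
endfacet
facet normal -0.155 0.191 -0.969
outer loop
vertex -0.602 0.012 1.589
vertex -0.062 -0.036 1.493
vertex -0.388 -0.478 1.458
endloop
endfacet
facet normal -0.840 -0.449 0.306
outer loop
vertex -0.602 0.012 1.589
vertex -0.388 -0.478 1.458
vertex 0.222 -0.384 3.267
endloop
endfacet
facet normal -0.154 0.190 -0.970
outer loop
vertex -0.388 -0.478 1.458
vertex -0.062 -0.036 1.493
vertex 0.152 -0.525 1.363
endloop
endfacet
facet normal -0.073 -0.994 0.076
outer loop
vertex -0.388 -0.478 1.458
vertex 0.152 -0.525 1.363
vertex 0.222 -0.384 3.267
endloop
endfacet
facet normal -0.156 0.189 -0.969
outer loop
vertex 0.152 -0.525 1.363
vertex -0.062 -0.036 1.493
vertex 0.477 -0.083 1.397
endloop
endfacet
facet normal 0.805 -0.593 0.014
outer loop
vertex 0.152 -0.525 1.363
vertex 0.477 -0.083 1.397
vertex 0.222 -0.384 3.267
endloop
endfacet
facet normal -0.977 0.199 0.073
outer loop
vertex 0.634 1.223 0.06
vertex 0.713 2.242 -1.659
vertex 0.238 -0.367 -0.901
endloop
endfacet
facet normal -0.040 -0.510 0.860
outer loop
vertex 1.587 -0.642 -1.001
vertex 0.634 1.223 0.06
vertex 0.238 -0.367 -0.901
endloop
endfacet
facet normal -0.977 0.199 0.073
outer loop
vertex 0.238 -0.367 -0.901
vertex 0.713 2.242 -1.659
vertex 0.317 0.652 -2.62
endloop
endfacet
facet normal -0.208 -0.837 -0.506
outer loop
vertex 0.317 0.652 -2.62
vertex 1.587 -0.642 -1.001
vertex 0.238 -0.367 -0.901
endloop
endfacet
facet normal 0.208 0.837 0.506
outer loop
vertex 0.634 1.223 0.06
vertex 2.062 1.967 -1.759
vertex 0.713 2.242 -1.659
endloop
endfacet
facet normal -0.040 -0.510 0.860
outer loop
vertex 1.983 0.948 -0.04
vertex 0.634 1.223 0.06
vertex 1.587 -0.642 -1.001
endloop
endfacet
facet normal 0.208 0.837 0.506
outer loop
vertex 1.983 0.948 -0.04
vertex 2.062 1.967 -1.759
vertex 0.634 1.223 0.06
endloop
endfacet
facet normal 0.040 0.510 -0.860
outer loop
vertex 0.713 2.242 -1.659
vertex 2.062 1.967 -1.759
vertex 0.317 0.652 -2.62
endloop
endfacet
facet normal -0.208 -0.837 -0.506
outer loop
vertex 1.666 0.377 -2.72
vertex 1.587 -0.642 -1.001
vertex 0.317 0.652 -2.62
endloop
endfacet
facet normal 0.040 0.510 -0.860
outer loop
vertex 0.317 0.652 -2.62
vertex 2.062 1.967 -1.759
vertex 1.666 0.377 -2.72
endloop
endfacet
facet normal 0.977 -0.199 -0.073
outer loop
vertex 1.666 0.377 -2.72
vertex 1.983 0.948 -0.04
vertex 1.587 -0.642 -1.001
endloop
endfacet
facet normal 0.977 -0.199 -0.073
outer loop
vertex 2.062 1.967 -1.759
vertex 1.983 0.948 -0.04
vertex 1.666 0.377 -2.72
endloop
endfacet
facet normal -0.531 0.697 0.481
outer loop
vertex -2.996 -0.802 -3.526
vertex -2.335 -0.805 -2.791
vertex -2.221 -0.19 -3.557
endloop
endfacet
facet normal -0.609 0.760 -0.226
outer loop
vertex -2.996 -0.802 -3.526
vertex -2.221 -0.19 -3.557
vertex -2.509 -0.664 -4.374
endloop
endfacet
facet normal -0.868 0.143 -0.475
outer loop
vertex -2.996 -0.802 -3.526
vertex -2.509 -0.664 -4.374
vertex -2.801 -1.572 -4.114
endloop
endfacet
facet normal -0.951 -0.300 0.078
outer loop
vertex -2.996 -0.802 -3.526
vertex -2.801 -1.572 -4.114
vertex -2.693 -1.659 -3.136
endloop
endfacet
facet normal -0.743 0.041 0.668
outer loop
vertex -2.996 -0.802 -3.526
vertex -2.693 -1.659 -3.136
vertex -2.335 -0.805 -2.791
endloop
endfacet
facet normal 0.038 0.859 -0.511
outer loop
vertex -2.509 -0.664 -4.374
vertex -2.221 -0.19 -3.557
vertex -1.547 -0.581 -4.164
endloop
endfacet
facet normal 0.163 0.757 0.632
outer loop
vertex -2.221 -0.19 -3.557
vertex -2.335 -0.805 -2.791
vertex -1.439 -0.668 -3.186
endloop
endfacet
facet normal -0.178 -0.303 0.936
outer loop
vertex -2.335 -0.805 -2.791
vertex -2.693 -1.659 -3.136
vertex -1.731 -1.576 -2.926
endloop
endfacet
facet normal -0.515 -0.857 -0.019
outer loop
vertex -2.693 -1.659 -3.136
vertex -2.801 -1.572 -4.114
vertex -2.019 -2.05 -3.743
endloop
endfacet
facet normal -0.382 -0.139 -0.914
outer loop
vertex -2.801 -1.572 -4.114
vertex -2.509 -0.664 -4.374
vertex -1.905 -1.435 -4.509
endloop
endfacet
facet normal 0.951 0.300 -0.078
outer loop
vertex -1.244 -1.438 -3.774
vertex -1.547 -0.581 -4.164
vertex -1.439 -0.668 -3.186
endloop
endfacet
facet normal 0.868 -0.143 0.475
outer loop
vertex -1.244 -1.438 -3.774
vertex -1.439 -0.668 -3.186
vertex -1.731 -1.576 -2.926
endloop
endfacet
facet normal 0.609 -0.760 0.226
outer loop
vertex -1.244 -1.438 -3.774
vertex -1.731 -1.576 -2.926
vertex -2.019 -2.05 -3.743
endloop
endfacet
facet normal 0.531 -0.697 -0.481
outer loop
vertex -1.244 -1.438 -3.774
vertex -2.019 -2.05 -3.743
vertex -1.905 -1.435 -4.509
endloop
endfacet
facet normal 0.743 -0.041 -0.668
outer loop
vertex -1.244 -1.438 -3.774
vertex -1.905 -1.435 -4.509
vertex -1.547 -0.581 -4.164
endloop
endfacet
facet normal 0.515 0.857 0.019
outer loop
vertex -1.439 -0.668 -3.186
vertex -1.547 -0.581 -4.164
vertex -2.221 -0.19 -3.557
endloop
endfacet
facet normal 0.382 0.139 0.914
outer loop
vertex -1.731 -1.576 -2.926
vertex -1.439 -0.668 -3.186
vertex -2.335 -0.805 -2.791
endloop
endfacet
facet normal -0.038 -0.859 0.511
outer loop
vertex -2.019 -2.05 -3.743
vertex -1.731 -1.576 -2.926
vertex -2.693 -1.659 -3.136
endloop
endfacet
facet normal -0.163 -0.757 -0.632
outer loop
vertex -1.905 -1.435 -4.509
vertex -2.019 -2.05 -3.743
vertex -2.801 -1.572 -4.114
endloop
endfacet
facet normal 0.178 0.303 -0.936
outer loop
vertex -1.547 -0.581 -4.164
vertex -1.905 -1.435 -4.509
vertex -2.509 -0.664 -4.374
endloop
endfacet

endsolid


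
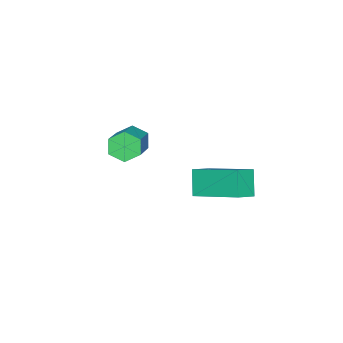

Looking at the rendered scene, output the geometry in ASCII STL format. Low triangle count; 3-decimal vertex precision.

solid 
facet normal -0.463 -0.319 0.827
outer loop
vertex -2.481 0.525 -0.658
vertex -3.215 0.711 -0.997
vertex -2.589 -1.298 -1.421
endloop
endfacet
facet normal 0.885 -0.223 0.409
outer loop
vertex -2.085 -0.951 -2.323
vertex -2.481 0.525 -0.658
vertex -2.589 -1.298 -1.421
endloop
endfacet
facet normal -0.463 -0.319 0.827
outer loop
vertex -2.589 -1.298 -1.421
vertex -3.215 0.711 -0.997
vertex -3.323 -1.113 -1.761
endloop
endfacet
facet normal -0.054 -0.921 -0.385
outer loop
vertex -3.323 -1.113 -1.761
vertex -2.085 -0.951 -2.323
vertex -2.589 -1.298 -1.421
endloop
endfacet
facet normal 0.055 0.921 0.385
outer loop
vertex -2.481 0.525 -0.658
vertex -2.711 1.058 -1.899
vertex -3.215 0.711 -0.997
endloop
endfacet
facet normal 0.885 -0.224 0.409
outer loop
vertex -1.977 0.873 -1.559
vertex -2.481 0.525 -0.658
vertex -2.085 -0.951 -2.323
endloop
endfacet
facet normal 0.053 0.921 0.386
outer loop
vertex -1.977 0.873 -1.559
vertex -2.711 1.058 -1.899
vertex -2.481 0.525 -0.658
endloop
endfacet
facet normal -0.885 0.224 -0.409
outer loop
vertex -3.215 0.711 -0.997
vertex -2.711 1.058 -1.899
vertex -3.323 -1.113 -1.761
endloop
endfacet
facet normal -0.055 -0.921 -0.386
outer loop
vertex -2.819 -0.765 -2.662
vertex -2.085 -0.951 -2.323
vertex -3.323 -1.113 -1.761
endloop
endfacet
facet normal -0.885 0.223 -0.409
outer loop
vertex -3.323 -1.113 -1.761
vertex -2.711 1.058 -1.899
vertex -2.819 -0.765 -2.662
endloop
endfacet
facet normal 0.463 0.319 -0.827
outer loop
vertex -2.819 -0.765 -2.662
vertex -1.977 0.873 -1.559
vertex -2.085 -0.951 -2.323
endloop
endfacet
facet normal 0.463 0.319 -0.827
outer loop
vertex -2.711 1.058 -1.899
vertex -1.977 0.873 -1.559
vertex -2.819 -0.765 -2.662
endloop
endfacet
facet normal -0.817 -0.373 -0.440
outer loop
vertex -2.626 -4.388 -1.55
vertex -2.984 -3.977 -1.234
vertex -2.751 -3.822 -1.798
endloop
endfacet
facet normal 0.542 -0.234 -0.807
outer loop
vertex -2.626 -4.388 -1.55
vertex -2.751 -3.822 -1.798
vertex -1.238 -3.754 -0.802
endloop
endfacet
facet normal 0.542 -0.235 -0.807
outer loop
vertex -1.238 -3.754 -0.802
vertex -2.751 -3.822 -1.798
vertex -1.362 -3.188 -1.05
endloop
endfacet
facet normal 0.817 0.372 0.441
outer loop
vertex -1.238 -3.754 -0.802
vertex -1.362 -3.188 -1.05
vertex -1.596 -3.343 -0.486
endloop
endfacet
facet normal -0.817 -0.373 -0.440
outer loop
vertex -2.751 -3.822 -1.798
vertex -2.984 -3.977 -1.234
vertex -3.109 -3.411 -1.482
endloop
endfacet
facet normal 0.100 0.660 -0.745
outer loop
vertex -2.751 -3.822 -1.798
vertex -3.109 -3.411 -1.482
vertex -1.362 -3.188 -1.05
endloop
endfacet
facet normal 0.100 0.660 -0.745
outer loop
vertex -1.362 -3.188 -1.05
vertex -3.109 -3.411 -1.482
vertex -1.72 -2.777 -0.734
endloop
endfacet
facet normal 0.817 0.372 0.441
outer loop
vertex -1.362 -3.188 -1.05
vertex -1.72 -2.777 -0.734
vertex -1.596 -3.343 -0.486
endloop
endfacet
facet normal -0.817 -0.373 -0.440
outer loop
vertex -3.109 -3.411 -1.482
vertex -2.984 -3.977 -1.234
vertex -3.342 -3.566 -0.918
endloop
endfacet
facet normal -0.442 0.895 0.063
outer loop
vertex -3.109 -3.411 -1.482
vertex -3.342 -3.566 -0.918
vertex -1.72 -2.777 -0.734
endloop
endfacet
facet normal -0.442 0.895 0.062
outer loop
vertex -1.72 -2.777 -0.734
vertex -3.342 -3.566 -0.918
vertex -1.954 -2.932 -0.17
endloop
endfacet
facet normal 0.817 0.372 0.441
outer loop
vertex -1.72 -2.777 -0.734
vertex -1.954 -2.932 -0.17
vertex -1.596 -3.343 -0.486
endloop
endfacet
facet normal -0.817 -0.372 -0.441
outer loop
vertex -3.342 -3.566 -0.918
vertex -2.984 -3.977 -1.234
vertex -3.218 -4.132 -0.67
endloop
endfacet
facet normal -0.542 0.235 0.807
outer loop
vertex -3.342 -3.566 -0.918
vertex -3.218 -4.132 -0.67
vertex -1.954 -2.932 -0.17
endloop
endfacet
facet normal -0.542 0.234 0.807
outer loop
vertex -1.954 -2.932 -0.17
vertex -3.218 -4.132 -0.67
vertex -1.829 -3.498 0.078
endloop
endfacet
facet normal 0.817 0.373 0.440
outer loop
vertex -1.954 -2.932 -0.17
vertex -1.829 -3.498 0.078
vertex -1.596 -3.343 -0.486
endloop
endfacet
facet normal -0.817 -0.372 -0.441
outer loop
vertex -3.218 -4.132 -0.67
vertex -2.984 -3.977 -1.234
vertex -2.86 -4.543 -0.986
endloop
endfacet
facet normal -0.100 -0.660 0.745
outer loop
vertex -3.218 -4.132 -0.67
vertex -2.86 -4.543 -0.986
vertex -1.829 -3.498 0.078
endloop
endfacet
facet normal -0.100 -0.660 0.745
outer loop
vertex -1.829 -3.498 0.078
vertex -2.86 -4.543 -0.986
vertex -1.471 -3.909 -0.238
endloop
endfacet
facet normal 0.817 0.373 0.440
outer loop
vertex -1.829 -3.498 0.078
vertex -1.471 -3.909 -0.238
vertex -1.596 -3.343 -0.486
endloop
endfacet
facet normal -0.817 -0.372 -0.441
outer loop
vertex -2.86 -4.543 -0.986
vertex -2.984 -3.977 -1.234
vertex -2.626 -4.388 -1.55
endloop
endfacet
facet normal 0.442 -0.895 -0.062
outer loop
vertex -2.86 -4.543 -0.986
vertex -2.626 -4.388 -1.55
vertex -1.471 -3.909 -0.238
endloop
endfacet
facet normal 0.443 -0.895 -0.063
outer loop
vertex -1.471 -3.909 -0.238
vertex -2.626 -4.388 -1.55
vertex -1.238 -3.754 -0.802
endloop
endfacet
facet normal 0.817 0.373 0.440
outer loop
vertex -1.471 -3.909 -0.238
vertex -1.238 -3.754 -0.802
vertex -1.596 -3.343 -0.486
endloop
endfacet

endsolid


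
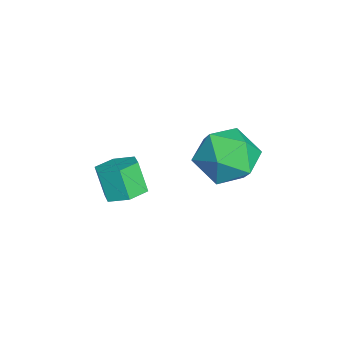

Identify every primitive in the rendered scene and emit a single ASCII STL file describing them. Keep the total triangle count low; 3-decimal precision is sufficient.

solid 
facet normal 0.329 0.262 -0.907
outer loop
vertex -0.846 0.332 -0.894
vertex -1.566 0.202 -1.193
vertex -1.376 0.918 -0.917
endloop
endfacet
facet normal 0.665 0.618 0.420
outer loop
vertex -0.846 0.332 -0.894
vertex -1.376 0.918 -0.917
vertex -1.254 0.007 0.231
endloop
endfacet
facet normal 0.666 0.617 0.419
outer loop
vertex -1.254 0.007 0.231
vertex -1.376 0.918 -0.917
vertex -1.783 0.593 0.208
endloop
endfacet
facet normal -0.329 -0.261 0.908
outer loop
vertex -1.254 0.007 0.231
vertex -1.783 0.593 0.208
vertex -1.974 -0.122 -0.067
endloop
endfacet
facet normal 0.328 0.263 -0.907
outer loop
vertex -1.376 0.918 -0.917
vertex -1.566 0.202 -1.193
vertex -2.096 0.788 -1.215
endloop
endfacet
facet normal -0.248 0.951 0.185
outer loop
vertex -1.376 0.918 -0.917
vertex -2.096 0.788 -1.215
vertex -1.783 0.593 0.208
endloop
endfacet
facet normal -0.248 0.951 0.185
outer loop
vertex -1.783 0.593 0.208
vertex -2.096 0.788 -1.215
vertex -2.503 0.463 -0.09
endloop
endfacet
facet normal -0.328 -0.261 0.908
outer loop
vertex -1.783 0.593 0.208
vertex -2.503 0.463 -0.09
vertex -1.974 -0.122 -0.067
endloop
endfacet
facet normal 0.328 0.263 -0.907
outer loop
vertex -2.096 0.788 -1.215
vertex -1.566 0.202 -1.193
vertex -2.286 0.073 -1.491
endloop
endfacet
facet normal -0.913 0.333 -0.234
outer loop
vertex -2.096 0.788 -1.215
vertex -2.286 0.073 -1.491
vertex -2.503 0.463 -0.09
endloop
endfacet
facet normal -0.913 0.334 -0.234
outer loop
vertex -2.503 0.463 -0.09
vertex -2.286 0.073 -1.491
vertex -2.694 -0.252 -0.366
endloop
endfacet
facet normal -0.329 -0.262 0.907
outer loop
vertex -2.503 0.463 -0.09
vertex -2.694 -0.252 -0.366
vertex -1.974 -0.122 -0.067
endloop
endfacet
facet normal 0.329 0.261 -0.908
outer loop
vertex -2.286 0.073 -1.491
vertex -1.566 0.202 -1.193
vertex -1.757 -0.513 -1.468
endloop
endfacet
facet normal -0.666 -0.617 -0.420
outer loop
vertex -2.286 0.073 -1.491
vertex -1.757 -0.513 -1.468
vertex -2.694 -0.252 -0.366
endloop
endfacet
facet normal -0.665 -0.618 -0.419
outer loop
vertex -2.694 -0.252 -0.366
vertex -1.757 -0.513 -1.468
vertex -2.164 -0.838 -0.343
endloop
endfacet
facet normal -0.329 -0.262 0.907
outer loop
vertex -2.694 -0.252 -0.366
vertex -2.164 -0.838 -0.343
vertex -1.974 -0.122 -0.067
endloop
endfacet
facet normal 0.328 0.261 -0.908
outer loop
vertex -1.757 -0.513 -1.468
vertex -1.566 0.202 -1.193
vertex -1.037 -0.383 -1.17
endloop
endfacet
facet normal 0.248 -0.951 -0.185
outer loop
vertex -1.757 -0.513 -1.468
vertex -1.037 -0.383 -1.17
vertex -2.164 -0.838 -0.343
endloop
endfacet
facet normal 0.248 -0.951 -0.185
outer loop
vertex -2.164 -0.838 -0.343
vertex -1.037 -0.383 -1.17
vertex -1.444 -0.708 -0.045
endloop
endfacet
facet normal -0.328 -0.263 0.907
outer loop
vertex -2.164 -0.838 -0.343
vertex -1.444 -0.708 -0.045
vertex -1.974 -0.122 -0.067
endloop
endfacet
facet normal 0.329 0.262 -0.907
outer loop
vertex -1.037 -0.383 -1.17
vertex -1.566 0.202 -1.193
vertex -0.846 0.332 -0.894
endloop
endfacet
facet normal 0.913 -0.334 0.234
outer loop
vertex -1.037 -0.383 -1.17
vertex -0.846 0.332 -0.894
vertex -1.444 -0.708 -0.045
endloop
endfacet
facet normal 0.913 -0.333 0.235
outer loop
vertex -1.444 -0.708 -0.045
vertex -0.846 0.332 -0.894
vertex -1.254 0.007 0.231
endloop
endfacet
facet normal -0.328 -0.263 0.907
outer loop
vertex -1.444 -0.708 -0.045
vertex -1.254 0.007 0.231
vertex -1.974 -0.122 -0.067
endloop
endfacet
facet normal -0.227 0.135 0.965
outer loop
vertex -0.495 3.719 2.953
vertex 0.245 2.851 3.248
vertex 0.635 3.96 3.185
endloop
endfacet
facet normal -0.283 0.747 0.602
outer loop
vertex -0.495 3.719 2.953
vertex 0.635 3.96 3.185
vertex 0.094 4.485 2.279
endloop
endfacet
facet normal -0.757 0.649 0.076
outer loop
vertex -0.495 3.719 2.953
vertex 0.094 4.485 2.279
vertex -0.63 3.699 1.783
endloop
endfacet
facet normal -0.993 -0.023 0.115
outer loop
vertex -0.495 3.719 2.953
vertex -0.63 3.699 1.783
vertex -0.537 2.69 2.382
endloop
endfacet
facet normal -0.665 -0.341 0.664
outer loop
vertex -0.495 3.719 2.953
vertex -0.537 2.69 2.382
vertex 0.245 2.851 3.248
endloop
endfacet
facet normal 0.351 0.886 0.304
outer loop
vertex 0.094 4.485 2.279
vertex 0.635 3.96 3.185
vertex 1.197 4.09 2.158
endloop
endfacet
facet normal 0.442 -0.105 0.891
outer loop
vertex 0.635 3.96 3.185
vertex 0.245 2.851 3.248
vertex 1.29 3.081 2.757
endloop
endfacet
facet normal -0.269 -0.874 0.405
outer loop
vertex 0.245 2.851 3.248
vertex -0.537 2.69 2.382
vertex 0.566 2.295 2.261
endloop
endfacet
facet normal -0.798 -0.360 -0.483
outer loop
vertex -0.537 2.69 2.382
vertex -0.63 3.699 1.783
vertex 0.025 2.82 1.355
endloop
endfacet
facet normal -0.416 0.728 -0.545
outer loop
vertex -0.63 3.699 1.783
vertex 0.094 4.485 2.279
vertex 0.415 3.929 1.292
endloop
endfacet
facet normal 0.993 0.023 -0.115
outer loop
vertex 1.155 3.061 1.587
vertex 1.197 4.09 2.158
vertex 1.29 3.081 2.757
endloop
endfacet
facet normal 0.757 -0.649 -0.076
outer loop
vertex 1.155 3.061 1.587
vertex 1.29 3.081 2.757
vertex 0.566 2.295 2.261
endloop
endfacet
facet normal 0.283 -0.747 -0.602
outer loop
vertex 1.155 3.061 1.587
vertex 0.566 2.295 2.261
vertex 0.025 2.82 1.355
endloop
endfacet
facet normal 0.227 -0.135 -0.965
outer loop
vertex 1.155 3.061 1.587
vertex 0.025 2.82 1.355
vertex 0.415 3.929 1.292
endloop
endfacet
facet normal 0.665 0.341 -0.664
outer loop
vertex 1.155 3.061 1.587
vertex 0.415 3.929 1.292
vertex 1.197 4.09 2.158
endloop
endfacet
facet normal 0.798 0.360 0.483
outer loop
vertex 1.29 3.081 2.757
vertex 1.197 4.09 2.158
vertex 0.635 3.96 3.185
endloop
endfacet
facet normal 0.416 -0.728 0.545
outer loop
vertex 0.566 2.295 2.261
vertex 1.29 3.081 2.757
vertex 0.245 2.851 3.248
endloop
endfacet
facet normal -0.351 -0.886 -0.304
outer loop
vertex 0.025 2.82 1.355
vertex 0.566 2.295 2.261
vertex -0.537 2.69 2.382
endloop
endfacet
facet normal -0.442 0.105 -0.891
outer loop
vertex 0.415 3.929 1.292
vertex 0.025 2.82 1.355
vertex -0.63 3.699 1.783
endloop
endfacet
facet normal 0.269 0.874 -0.405
outer loop
vertex 1.197 4.09 2.158
vertex 0.415 3.929 1.292
vertex 0.094 4.485 2.279
endloop
endfacet

endsolid


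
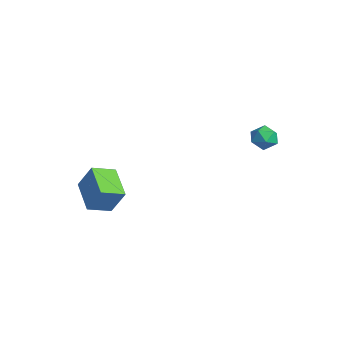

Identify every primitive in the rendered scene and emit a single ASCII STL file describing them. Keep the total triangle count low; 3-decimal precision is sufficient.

solid 
facet normal 0.054 0.106 0.993
outer loop
vertex 1.847 2.856 3.078
vertex 2.319 2.239 3.118
vertex 2.618 2.952 3.026
endloop
endfacet
facet normal -0.046 0.737 0.674
outer loop
vertex 1.847 2.856 3.078
vertex 2.618 2.952 3.026
vertex 2.144 3.352 2.556
endloop
endfacet
facet normal -0.649 0.700 0.296
outer loop
vertex 1.847 2.856 3.078
vertex 2.144 3.352 2.556
vertex 1.552 2.887 2.358
endloop
endfacet
facet normal -0.924 0.046 0.380
outer loop
vertex 1.847 2.856 3.078
vertex 1.552 2.887 2.358
vertex 1.661 2.199 2.705
endloop
endfacet
facet normal -0.489 -0.322 0.811
outer loop
vertex 1.847 2.856 3.078
vertex 1.661 2.199 2.705
vertex 2.319 2.239 3.118
endloop
endfacet
facet normal 0.494 0.842 0.219
outer loop
vertex 2.144 3.352 2.556
vertex 2.618 2.952 3.026
vertex 2.799 3.041 2.275
endloop
endfacet
facet normal 0.654 -0.179 0.735
outer loop
vertex 2.618 2.952 3.026
vertex 2.319 2.239 3.118
vertex 2.908 2.353 2.622
endloop
endfacet
facet normal -0.224 -0.869 0.441
outer loop
vertex 2.319 2.239 3.118
vertex 1.661 2.199 2.705
vertex 2.316 1.888 2.424
endloop
endfacet
facet normal -0.926 -0.276 -0.256
outer loop
vertex 1.661 2.199 2.705
vertex 1.552 2.887 2.358
vertex 1.842 2.288 1.954
endloop
endfacet
facet normal -0.483 0.782 -0.394
outer loop
vertex 1.552 2.887 2.358
vertex 2.144 3.352 2.556
vertex 2.141 3.001 1.862
endloop
endfacet
facet normal 0.924 -0.046 -0.380
outer loop
vertex 2.613 2.384 1.902
vertex 2.799 3.041 2.275
vertex 2.908 2.353 2.622
endloop
endfacet
facet normal 0.649 -0.700 -0.296
outer loop
vertex 2.613 2.384 1.902
vertex 2.908 2.353 2.622
vertex 2.316 1.888 2.424
endloop
endfacet
facet normal 0.046 -0.737 -0.674
outer loop
vertex 2.613 2.384 1.902
vertex 2.316 1.888 2.424
vertex 1.842 2.288 1.954
endloop
endfacet
facet normal -0.054 -0.106 -0.993
outer loop
vertex 2.613 2.384 1.902
vertex 1.842 2.288 1.954
vertex 2.141 3.001 1.862
endloop
endfacet
facet normal 0.489 0.322 -0.811
outer loop
vertex 2.613 2.384 1.902
vertex 2.141 3.001 1.862
vertex 2.799 3.041 2.275
endloop
endfacet
facet normal 0.926 0.276 0.256
outer loop
vertex 2.908 2.353 2.622
vertex 2.799 3.041 2.275
vertex 2.618 2.952 3.026
endloop
endfacet
facet normal 0.483 -0.782 0.394
outer loop
vertex 2.316 1.888 2.424
vertex 2.908 2.353 2.622
vertex 2.319 2.239 3.118
endloop
endfacet
facet normal -0.494 -0.842 -0.219
outer loop
vertex 1.842 2.288 1.954
vertex 2.316 1.888 2.424
vertex 1.661 2.199 2.705
endloop
endfacet
facet normal -0.654 0.179 -0.735
outer loop
vertex 2.141 3.001 1.862
vertex 1.842 2.288 1.954
vertex 1.552 2.887 2.358
endloop
endfacet
facet normal 0.224 0.869 -0.441
outer loop
vertex 2.799 3.041 2.275
vertex 2.141 3.001 1.862
vertex 2.144 3.352 2.556
endloop
endfacet
facet normal -0.926 0.155 0.344
outer loop
vertex -3.239 -3.969 -0.874
vertex -3.198 -2.692 -1.339
vertex -3.848 -4.466 -2.29
endloop
endfacet
facet normal -0.030 -0.939 0.342
outer loop
vertex -2.042 -4.768 -2.961
vertex -3.239 -3.969 -0.874
vertex -3.848 -4.466 -2.29
endloop
endfacet
facet normal -0.926 0.155 0.344
outer loop
vertex -3.848 -4.466 -2.29
vertex -3.198 -2.692 -1.339
vertex -3.807 -3.188 -2.756
endloop
endfacet
facet normal -0.376 -0.307 -0.874
outer loop
vertex -3.807 -3.188 -2.756
vertex -2.042 -4.768 -2.961
vertex -3.848 -4.466 -2.29
endloop
endfacet
facet normal 0.376 0.306 0.874
outer loop
vertex -3.239 -3.969 -0.874
vertex -1.392 -2.994 -2.01
vertex -3.198 -2.692 -1.339
endloop
endfacet
facet normal -0.031 -0.939 0.342
outer loop
vertex -1.433 -4.272 -1.544
vertex -3.239 -3.969 -0.874
vertex -2.042 -4.768 -2.961
endloop
endfacet
facet normal 0.376 0.307 0.874
outer loop
vertex -1.433 -4.272 -1.544
vertex -1.392 -2.994 -2.01
vertex -3.239 -3.969 -0.874
endloop
endfacet
facet normal 0.030 0.939 -0.342
outer loop
vertex -3.198 -2.692 -1.339
vertex -1.392 -2.994 -2.01
vertex -3.807 -3.188 -2.756
endloop
endfacet
facet normal -0.376 -0.306 -0.875
outer loop
vertex -2.001 -3.491 -3.426
vertex -2.042 -4.768 -2.961
vertex -3.807 -3.188 -2.756
endloop
endfacet
facet normal 0.030 0.939 -0.343
outer loop
vertex -3.807 -3.188 -2.756
vertex -1.392 -2.994 -2.01
vertex -2.001 -3.491 -3.426
endloop
endfacet
facet normal 0.926 -0.155 -0.344
outer loop
vertex -2.001 -3.491 -3.426
vertex -1.433 -4.272 -1.544
vertex -2.042 -4.768 -2.961
endloop
endfacet
facet normal 0.926 -0.155 -0.344
outer loop
vertex -1.392 -2.994 -2.01
vertex -1.433 -4.272 -1.544
vertex -2.001 -3.491 -3.426
endloop
endfacet

endsolid


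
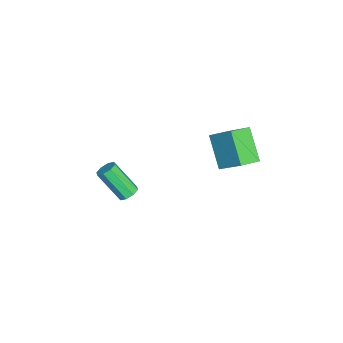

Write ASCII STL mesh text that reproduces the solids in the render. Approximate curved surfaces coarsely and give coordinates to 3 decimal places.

solid 
facet normal 0.210 0.594 -0.776
outer loop
vertex -3.161 -3.572 -1.383
vertex -3.532 -3.241 -1.23
vertex -3.024 -3.294 -1.133
endloop
endfacet
facet normal 0.915 -0.400 -0.057
outer loop
vertex -3.161 -3.572 -1.383
vertex -3.024 -3.294 -1.133
vertex -3.537 -4.63 -0.002
endloop
endfacet
facet normal 0.915 -0.400 -0.058
outer loop
vertex -3.537 -4.63 -0.002
vertex -3.024 -3.294 -1.133
vertex -3.4 -4.353 0.248
endloop
endfacet
facet normal -0.213 -0.595 0.775
outer loop
vertex -3.537 -4.63 -0.002
vertex -3.4 -4.353 0.248
vertex -3.908 -4.299 0.15
endloop
endfacet
facet normal 0.210 0.595 -0.776
outer loop
vertex -3.024 -3.294 -1.133
vertex -3.532 -3.241 -1.23
vertex -3.184 -2.986 -0.94
endloop
endfacet
facet normal 0.891 0.210 0.403
outer loop
vertex -3.024 -3.294 -1.133
vertex -3.184 -2.986 -0.94
vertex -3.4 -4.353 0.248
endloop
endfacet
facet normal 0.890 0.211 0.405
outer loop
vertex -3.4 -4.353 0.248
vertex -3.184 -2.986 -0.94
vertex -3.561 -4.044 0.441
endloop
endfacet
facet normal -0.213 -0.595 0.775
outer loop
vertex -3.4 -4.353 0.248
vertex -3.561 -4.044 0.441
vertex -3.908 -4.299 0.15
endloop
endfacet
facet normal 0.212 0.594 -0.776
outer loop
vertex -3.184 -2.986 -0.94
vertex -3.532 -3.241 -1.23
vertex -3.548 -2.826 -0.917
endloop
endfacet
facet normal 0.346 0.697 0.628
outer loop
vertex -3.184 -2.986 -0.94
vertex -3.548 -2.826 -0.917
vertex -3.561 -4.044 0.441
endloop
endfacet
facet normal 0.346 0.697 0.628
outer loop
vertex -3.561 -4.044 0.441
vertex -3.548 -2.826 -0.917
vertex -3.925 -3.884 0.464
endloop
endfacet
facet normal -0.213 -0.595 0.775
outer loop
vertex -3.561 -4.044 0.441
vertex -3.925 -3.884 0.464
vertex -3.908 -4.299 0.15
endloop
endfacet
facet normal 0.212 0.594 -0.776
outer loop
vertex -3.548 -2.826 -0.917
vertex -3.532 -3.241 -1.23
vertex -3.903 -2.91 -1.078
endloop
endfacet
facet normal -0.403 0.776 0.485
outer loop
vertex -3.548 -2.826 -0.917
vertex -3.903 -2.91 -1.078
vertex -3.925 -3.884 0.464
endloop
endfacet
facet normal -0.404 0.776 0.484
outer loop
vertex -3.925 -3.884 0.464
vertex -3.903 -2.91 -1.078
vertex -4.279 -3.968 0.303
endloop
endfacet
facet normal -0.211 -0.595 0.775
outer loop
vertex -3.925 -3.884 0.464
vertex -4.279 -3.968 0.303
vertex -3.908 -4.299 0.15
endloop
endfacet
facet normal 0.213 0.595 -0.775
outer loop
vertex -3.903 -2.91 -1.078
vertex -3.532 -3.241 -1.23
vertex -4.04 -3.187 -1.328
endloop
endfacet
facet normal -0.915 0.400 0.058
outer loop
vertex -3.903 -2.91 -1.078
vertex -4.04 -3.187 -1.328
vertex -4.279 -3.968 0.303
endloop
endfacet
facet normal -0.915 0.399 0.057
outer loop
vertex -4.279 -3.968 0.303
vertex -4.04 -3.187 -1.328
vertex -4.416 -4.246 0.053
endloop
endfacet
facet normal -0.210 -0.594 0.776
outer loop
vertex -4.279 -3.968 0.303
vertex -4.416 -4.246 0.053
vertex -3.908 -4.299 0.15
endloop
endfacet
facet normal 0.213 0.595 -0.775
outer loop
vertex -4.04 -3.187 -1.328
vertex -3.532 -3.241 -1.23
vertex -3.879 -3.496 -1.521
endloop
endfacet
facet normal -0.890 -0.211 -0.404
outer loop
vertex -4.04 -3.187 -1.328
vertex -3.879 -3.496 -1.521
vertex -4.416 -4.246 0.053
endloop
endfacet
facet normal -0.891 -0.210 -0.404
outer loop
vertex -4.416 -4.246 0.053
vertex -3.879 -3.496 -1.521
vertex -4.256 -4.554 -0.14
endloop
endfacet
facet normal -0.210 -0.595 0.776
outer loop
vertex -4.416 -4.246 0.053
vertex -4.256 -4.554 -0.14
vertex -3.908 -4.299 0.15
endloop
endfacet
facet normal 0.213 0.595 -0.775
outer loop
vertex -3.879 -3.496 -1.521
vertex -3.532 -3.241 -1.23
vertex -3.515 -3.656 -1.544
endloop
endfacet
facet normal -0.346 -0.697 -0.628
outer loop
vertex -3.879 -3.496 -1.521
vertex -3.515 -3.656 -1.544
vertex -4.256 -4.554 -0.14
endloop
endfacet
facet normal -0.346 -0.697 -0.628
outer loop
vertex -4.256 -4.554 -0.14
vertex -3.515 -3.656 -1.544
vertex -3.892 -4.714 -0.163
endloop
endfacet
facet normal -0.212 -0.594 0.776
outer loop
vertex -4.256 -4.554 -0.14
vertex -3.892 -4.714 -0.163
vertex -3.908 -4.299 0.15
endloop
endfacet
facet normal 0.211 0.595 -0.775
outer loop
vertex -3.515 -3.656 -1.544
vertex -3.532 -3.241 -1.23
vertex -3.161 -3.572 -1.383
endloop
endfacet
facet normal 0.404 -0.776 -0.484
outer loop
vertex -3.515 -3.656 -1.544
vertex -3.161 -3.572 -1.383
vertex -3.892 -4.714 -0.163
endloop
endfacet
facet normal 0.403 -0.776 -0.485
outer loop
vertex -3.892 -4.714 -0.163
vertex -3.161 -3.572 -1.383
vertex -3.537 -4.63 -0.002
endloop
endfacet
facet normal -0.212 -0.594 0.776
outer loop
vertex -3.892 -4.714 -0.163
vertex -3.537 -4.63 -0.002
vertex -3.908 -4.299 0.15
endloop
endfacet
facet normal -0.654 0.692 -0.306
outer loop
vertex -3.747 1.11 3.491
vertex -3.162 2.074 4.419
vertex -2.618 1.627 2.244
endloop
endfacet
facet normal -0.400 -0.660 -0.636
outer loop
vertex -1.898 0.866 2.581
vertex -3.747 1.11 3.491
vertex -2.618 1.627 2.244
endloop
endfacet
facet normal -0.654 0.692 -0.306
outer loop
vertex -2.618 1.627 2.244
vertex -3.162 2.074 4.419
vertex -2.033 2.59 3.172
endloop
endfacet
facet normal 0.642 0.293 -0.709
outer loop
vertex -2.033 2.59 3.172
vertex -1.898 0.866 2.581
vertex -2.618 1.627 2.244
endloop
endfacet
facet normal -0.642 -0.293 0.709
outer loop
vertex -3.747 1.11 3.491
vertex -2.442 1.313 4.756
vertex -3.162 2.074 4.419
endloop
endfacet
facet normal -0.400 -0.661 -0.635
outer loop
vertex -3.027 0.35 3.828
vertex -3.747 1.11 3.491
vertex -1.898 0.866 2.581
endloop
endfacet
facet normal -0.641 -0.293 0.709
outer loop
vertex -3.027 0.35 3.828
vertex -2.442 1.313 4.756
vertex -3.747 1.11 3.491
endloop
endfacet
facet normal 0.400 0.660 0.636
outer loop
vertex -3.162 2.074 4.419
vertex -2.442 1.313 4.756
vertex -2.033 2.59 3.172
endloop
endfacet
facet normal 0.641 0.293 -0.709
outer loop
vertex -1.313 1.83 3.509
vertex -1.898 0.866 2.581
vertex -2.033 2.59 3.172
endloop
endfacet
facet normal 0.400 0.660 0.636
outer loop
vertex -2.033 2.59 3.172
vertex -2.442 1.313 4.756
vertex -1.313 1.83 3.509
endloop
endfacet
facet normal 0.654 -0.692 0.306
outer loop
vertex -1.313 1.83 3.509
vertex -3.027 0.35 3.828
vertex -1.898 0.866 2.581
endloop
endfacet
facet normal 0.654 -0.692 0.306
outer loop
vertex -2.442 1.313 4.756
vertex -3.027 0.35 3.828
vertex -1.313 1.83 3.509
endloop
endfacet

endsolid


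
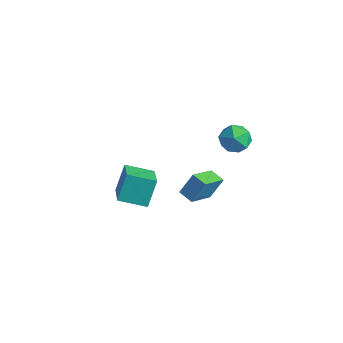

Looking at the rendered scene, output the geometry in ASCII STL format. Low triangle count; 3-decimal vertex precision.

solid 
facet normal -0.045 0.604 0.796
outer loop
vertex 2.454 1.066 2.973
vertex 2.429 0.303 3.55
vertex 3.269 0.69 3.304
endloop
endfacet
facet normal 0.314 0.912 0.262
outer loop
vertex 2.454 1.066 2.973
vertex 3.269 0.69 3.304
vertex 3.209 0.973 2.392
endloop
endfacet
facet normal -0.118 0.945 -0.305
outer loop
vertex 2.454 1.066 2.973
vertex 3.209 0.973 2.392
vertex 2.331 0.761 2.074
endloop
endfacet
facet normal -0.745 0.656 -0.121
outer loop
vertex 2.454 1.066 2.973
vertex 2.331 0.761 2.074
vertex 1.85 0.347 2.79
endloop
endfacet
facet normal -0.700 0.445 0.559
outer loop
vertex 2.454 1.066 2.973
vertex 1.85 0.347 2.79
vertex 2.429 0.303 3.55
endloop
endfacet
facet normal 0.866 0.491 0.095
outer loop
vertex 3.209 0.973 2.392
vertex 3.269 0.69 3.304
vertex 3.65 0.153 2.61
endloop
endfacet
facet normal 0.284 -0.008 0.959
outer loop
vertex 3.269 0.69 3.304
vertex 2.429 0.303 3.55
vertex 3.169 -0.261 3.326
endloop
endfacet
facet normal -0.775 -0.264 0.575
outer loop
vertex 2.429 0.303 3.55
vertex 1.85 0.347 2.79
vertex 2.291 -0.473 3.008
endloop
endfacet
facet normal -0.848 0.077 -0.525
outer loop
vertex 1.85 0.347 2.79
vertex 2.331 0.761 2.074
vertex 2.231 -0.19 2.096
endloop
endfacet
facet normal 0.166 0.545 -0.822
outer loop
vertex 2.331 0.761 2.074
vertex 3.209 0.973 2.392
vertex 3.071 0.197 1.85
endloop
endfacet
facet normal 0.745 -0.656 0.121
outer loop
vertex 3.046 -0.566 2.427
vertex 3.65 0.153 2.61
vertex 3.169 -0.261 3.326
endloop
endfacet
facet normal 0.118 -0.945 0.305
outer loop
vertex 3.046 -0.566 2.427
vertex 3.169 -0.261 3.326
vertex 2.291 -0.473 3.008
endloop
endfacet
facet normal -0.314 -0.912 -0.262
outer loop
vertex 3.046 -0.566 2.427
vertex 2.291 -0.473 3.008
vertex 2.231 -0.19 2.096
endloop
endfacet
facet normal 0.045 -0.604 -0.796
outer loop
vertex 3.046 -0.566 2.427
vertex 2.231 -0.19 2.096
vertex 3.071 0.197 1.85
endloop
endfacet
facet normal 0.700 -0.445 -0.559
outer loop
vertex 3.046 -0.566 2.427
vertex 3.071 0.197 1.85
vertex 3.65 0.153 2.61
endloop
endfacet
facet normal 0.848 -0.077 0.525
outer loop
vertex 3.169 -0.261 3.326
vertex 3.65 0.153 2.61
vertex 3.269 0.69 3.304
endloop
endfacet
facet normal -0.166 -0.545 0.822
outer loop
vertex 2.291 -0.473 3.008
vertex 3.169 -0.261 3.326
vertex 2.429 0.303 3.55
endloop
endfacet
facet normal -0.866 -0.491 -0.095
outer loop
vertex 2.231 -0.19 2.096
vertex 2.291 -0.473 3.008
vertex 1.85 0.347 2.79
endloop
endfacet
facet normal -0.284 0.008 -0.959
outer loop
vertex 3.071 0.197 1.85
vertex 2.231 -0.19 2.096
vertex 2.331 0.761 2.074
endloop
endfacet
facet normal 0.775 0.264 -0.575
outer loop
vertex 3.65 0.153 2.61
vertex 3.071 0.197 1.85
vertex 3.209 0.973 2.392
endloop
endfacet
facet normal -0.704 -0.650 0.287
outer loop
vertex -2.457 -2.303 -2.167
vertex -3.842 -1.189 -3.039
vertex -2.244 -3.171 -3.613
endloop
endfacet
facet normal 0.700 -0.562 0.441
outer loop
vertex -1.098 -2.111 -4.081
vertex -2.457 -2.303 -2.167
vertex -2.244 -3.171 -3.613
endloop
endfacet
facet normal -0.703 -0.650 0.287
outer loop
vertex -2.244 -3.171 -3.613
vertex -3.842 -1.189 -3.039
vertex -3.63 -2.057 -4.485
endloop
endfacet
facet normal 0.125 -0.511 -0.851
outer loop
vertex -3.63 -2.057 -4.485
vertex -1.098 -2.111 -4.081
vertex -2.244 -3.171 -3.613
endloop
endfacet
facet normal -0.125 0.511 0.851
outer loop
vertex -2.457 -2.303 -2.167
vertex -2.696 -0.129 -3.507
vertex -3.842 -1.189 -3.039
endloop
endfacet
facet normal 0.700 -0.563 0.440
outer loop
vertex -1.31 -1.243 -2.635
vertex -2.457 -2.303 -2.167
vertex -1.098 -2.111 -4.081
endloop
endfacet
facet normal -0.125 0.511 0.851
outer loop
vertex -1.31 -1.243 -2.635
vertex -2.696 -0.129 -3.507
vertex -2.457 -2.303 -2.167
endloop
endfacet
facet normal -0.700 0.562 -0.440
outer loop
vertex -3.842 -1.189 -3.039
vertex -2.696 -0.129 -3.507
vertex -3.63 -2.057 -4.485
endloop
endfacet
facet normal 0.125 -0.511 -0.851
outer loop
vertex -2.483 -0.997 -4.953
vertex -1.098 -2.111 -4.081
vertex -3.63 -2.057 -4.485
endloop
endfacet
facet normal -0.700 0.562 -0.441
outer loop
vertex -3.63 -2.057 -4.485
vertex -2.696 -0.129 -3.507
vertex -2.483 -0.997 -4.953
endloop
endfacet
facet normal 0.704 0.650 -0.287
outer loop
vertex -2.483 -0.997 -4.953
vertex -1.31 -1.243 -2.635
vertex -1.098 -2.111 -4.081
endloop
endfacet
facet normal 0.703 0.650 -0.287
outer loop
vertex -2.696 -0.129 -3.507
vertex -1.31 -1.243 -2.635
vertex -2.483 -0.997 -4.953
endloop
endfacet
facet normal -0.971 -0.033 0.237
outer loop
vertex 0.727 -1.619 -1.844
vertex 0.983 -0.917 -0.696
vertex 0.452 -0.032 -2.754
endloop
endfacet
facet normal -0.186 -0.513 -0.838
outer loop
vertex 1.317 -0.003 -2.964
vertex 0.727 -1.619 -1.844
vertex 0.452 -0.032 -2.754
endloop
endfacet
facet normal -0.971 -0.032 0.237
outer loop
vertex 0.452 -0.032 -2.754
vertex 0.983 -0.917 -0.696
vertex 0.709 0.671 -1.606
endloop
endfacet
facet normal -0.148 0.858 -0.492
outer loop
vertex 0.709 0.671 -1.606
vertex 1.317 -0.003 -2.964
vertex 0.452 -0.032 -2.754
endloop
endfacet
facet normal 0.148 -0.858 0.492
outer loop
vertex 0.727 -1.619 -1.844
vertex 1.848 -0.888 -0.906
vertex 0.983 -0.917 -0.696
endloop
endfacet
facet normal -0.187 -0.513 -0.838
outer loop
vertex 1.591 -1.591 -2.054
vertex 0.727 -1.619 -1.844
vertex 1.317 -0.003 -2.964
endloop
endfacet
facet normal 0.147 -0.858 0.492
outer loop
vertex 1.591 -1.591 -2.054
vertex 1.848 -0.888 -0.906
vertex 0.727 -1.619 -1.844
endloop
endfacet
facet normal 0.186 0.512 0.838
outer loop
vertex 0.983 -0.917 -0.696
vertex 1.848 -0.888 -0.906
vertex 0.709 0.671 -1.606
endloop
endfacet
facet normal -0.147 0.858 -0.492
outer loop
vertex 1.573 0.699 -1.816
vertex 1.317 -0.003 -2.964
vertex 0.709 0.671 -1.606
endloop
endfacet
facet normal 0.187 0.513 0.838
outer loop
vertex 0.709 0.671 -1.606
vertex 1.848 -0.888 -0.906
vertex 1.573 0.699 -1.816
endloop
endfacet
facet normal 0.971 0.032 -0.236
outer loop
vertex 1.573 0.699 -1.816
vertex 1.591 -1.591 -2.054
vertex 1.317 -0.003 -2.964
endloop
endfacet
facet normal 0.971 0.032 -0.237
outer loop
vertex 1.848 -0.888 -0.906
vertex 1.591 -1.591 -2.054
vertex 1.573 0.699 -1.816
endloop
endfacet

endsolid
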